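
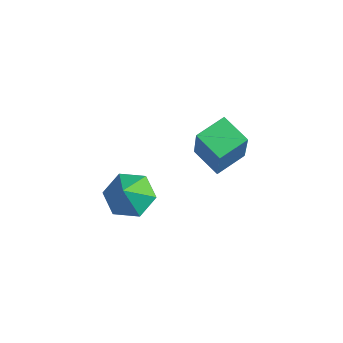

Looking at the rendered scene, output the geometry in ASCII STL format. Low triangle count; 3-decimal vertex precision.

solid 
facet normal -0.363 0.462 -0.809
outer loop
vertex -2.124 -1.582 -4.055
vertex -2.87 -2.261 -4.108
vertex -2.994 -1.416 -3.57
endloop
endfacet
facet normal 0.494 0.488 0.719
outer loop
vertex -2.124 -1.582 -4.055
vertex -2.994 -1.416 -3.57
vertex -2.37 -2.899 -2.992
endloop
endfacet
facet normal -0.362 0.462 -0.809
outer loop
vertex -2.994 -1.416 -3.57
vertex -2.87 -2.261 -4.108
vertex -3.74 -2.094 -3.623
endloop
endfacet
facet normal -0.285 0.241 0.928
outer loop
vertex -2.994 -1.416 -3.57
vertex -3.74 -2.094 -3.623
vertex -2.37 -2.899 -2.992
endloop
endfacet
facet normal -0.362 0.462 -0.809
outer loop
vertex -3.74 -2.094 -3.623
vertex -2.87 -2.261 -4.108
vertex -3.616 -2.94 -4.162
endloop
endfacet
facet normal -0.586 -0.495 0.642
outer loop
vertex -3.74 -2.094 -3.623
vertex -3.616 -2.94 -4.162
vertex -2.37 -2.899 -2.992
endloop
endfacet
facet normal -0.363 0.463 -0.809
outer loop
vertex -3.616 -2.94 -4.162
vertex -2.87 -2.261 -4.108
vertex -2.746 -3.106 -4.647
endloop
endfacet
facet normal -0.106 -0.983 0.147
outer loop
vertex -3.616 -2.94 -4.162
vertex -2.746 -3.106 -4.647
vertex -2.37 -2.899 -2.992
endloop
endfacet
facet normal -0.362 0.463 -0.809
outer loop
vertex -2.746 -3.106 -4.647
vertex -2.87 -2.261 -4.108
vertex -2.0 -2.428 -4.593
endloop
endfacet
facet normal 0.674 -0.736 -0.061
outer loop
vertex -2.746 -3.106 -4.647
vertex -2.0 -2.428 -4.593
vertex -2.37 -2.899 -2.992
endloop
endfacet
facet normal -0.363 0.462 -0.810
outer loop
vertex -2.0 -2.428 -4.593
vertex -2.87 -2.261 -4.108
vertex -2.124 -1.582 -4.055
endloop
endfacet
facet normal 0.974 -0.000 0.225
outer loop
vertex -2.0 -2.428 -4.593
vertex -2.124 -1.582 -4.055
vertex -2.37 -2.899 -2.992
endloop
endfacet
facet normal -0.933 -0.095 0.348
outer loop
vertex -3.333 1.168 -2.91
vertex -3.337 2.502 -2.558
vertex -4.122 1.688 -4.886
endloop
endfacet
facet normal 0.003 -0.967 -0.256
outer loop
vertex -2.843 1.818 -5.362
vertex -3.333 1.168 -2.91
vertex -4.122 1.688 -4.886
endloop
endfacet
facet normal -0.933 -0.094 0.347
outer loop
vertex -4.122 1.688 -4.886
vertex -3.337 2.502 -2.558
vertex -4.125 3.022 -4.533
endloop
endfacet
facet normal -0.360 0.238 -0.902
outer loop
vertex -4.125 3.022 -4.533
vertex -2.843 1.818 -5.362
vertex -4.122 1.688 -4.886
endloop
endfacet
facet normal 0.360 -0.237 0.902
outer loop
vertex -3.333 1.168 -2.91
vertex -2.058 2.632 -3.034
vertex -3.337 2.502 -2.558
endloop
endfacet
facet normal 0.003 -0.967 -0.256
outer loop
vertex -2.055 1.298 -3.387
vertex -3.333 1.168 -2.91
vertex -2.843 1.818 -5.362
endloop
endfacet
facet normal 0.361 -0.238 0.902
outer loop
vertex -2.055 1.298 -3.387
vertex -2.058 2.632 -3.034
vertex -3.333 1.168 -2.91
endloop
endfacet
facet normal -0.003 0.967 0.256
outer loop
vertex -3.337 2.502 -2.558
vertex -2.058 2.632 -3.034
vertex -4.125 3.022 -4.533
endloop
endfacet
facet normal -0.361 0.237 -0.902
outer loop
vertex -2.847 3.152 -5.01
vertex -2.843 1.818 -5.362
vertex -4.125 3.022 -4.533
endloop
endfacet
facet normal -0.003 0.967 0.256
outer loop
vertex -4.125 3.022 -4.533
vertex -2.058 2.632 -3.034
vertex -2.847 3.152 -5.01
endloop
endfacet
facet normal 0.933 0.094 -0.347
outer loop
vertex -2.847 3.152 -5.01
vertex -2.055 1.298 -3.387
vertex -2.843 1.818 -5.362
endloop
endfacet
facet normal 0.933 0.094 -0.348
outer loop
vertex -2.058 2.632 -3.034
vertex -2.055 1.298 -3.387
vertex -2.847 3.152 -5.01
endloop
endfacet

endsolid


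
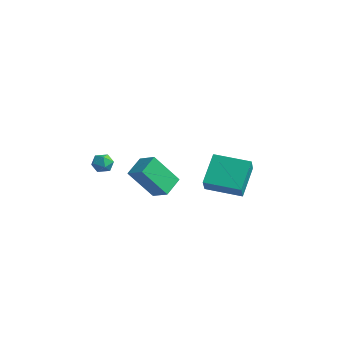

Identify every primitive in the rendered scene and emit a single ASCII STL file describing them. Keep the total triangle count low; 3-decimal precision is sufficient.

solid 
facet normal -0.980 -0.111 0.166
outer loop
vertex -3.48 -3.207 2.692
vertex -3.436 -3.837 2.532
vertex -3.352 -3.651 3.151
endloop
endfacet
facet normal -0.708 0.399 0.583
outer loop
vertex -3.48 -3.207 2.692
vertex -3.352 -3.651 3.151
vertex -3.033 -3.083 3.15
endloop
endfacet
facet normal -0.415 0.895 0.163
outer loop
vertex -3.48 -3.207 2.692
vertex -3.033 -3.083 3.15
vertex -2.919 -2.917 2.53
endloop
endfacet
facet normal -0.506 0.692 -0.514
outer loop
vertex -3.48 -3.207 2.692
vertex -2.919 -2.917 2.53
vertex -3.168 -3.383 2.148
endloop
endfacet
facet normal -0.855 0.071 -0.513
outer loop
vertex -3.48 -3.207 2.692
vertex -3.168 -3.383 2.148
vertex -3.436 -3.837 2.532
endloop
endfacet
facet normal -0.187 0.107 0.977
outer loop
vertex -3.033 -3.083 3.15
vertex -3.352 -3.651 3.151
vertex -2.712 -3.637 3.272
endloop
endfacet
facet normal -0.628 -0.717 0.301
outer loop
vertex -3.352 -3.651 3.151
vertex -3.436 -3.837 2.532
vertex -2.961 -4.103 2.89
endloop
endfacet
facet normal -0.427 -0.423 -0.799
outer loop
vertex -3.436 -3.837 2.532
vertex -3.168 -3.383 2.148
vertex -2.847 -3.937 2.27
endloop
endfacet
facet normal 0.139 0.582 -0.801
outer loop
vertex -3.168 -3.383 2.148
vertex -2.919 -2.917 2.53
vertex -2.528 -3.369 2.269
endloop
endfacet
facet normal 0.287 0.911 0.297
outer loop
vertex -2.919 -2.917 2.53
vertex -3.033 -3.083 3.15
vertex -2.444 -3.183 2.888
endloop
endfacet
facet normal 0.506 -0.692 0.514
outer loop
vertex -2.4 -3.813 2.728
vertex -2.712 -3.637 3.272
vertex -2.961 -4.103 2.89
endloop
endfacet
facet normal 0.415 -0.895 -0.163
outer loop
vertex -2.4 -3.813 2.728
vertex -2.961 -4.103 2.89
vertex -2.847 -3.937 2.27
endloop
endfacet
facet normal 0.708 -0.399 -0.583
outer loop
vertex -2.4 -3.813 2.728
vertex -2.847 -3.937 2.27
vertex -2.528 -3.369 2.269
endloop
endfacet
facet normal 0.980 0.111 -0.166
outer loop
vertex -2.4 -3.813 2.728
vertex -2.528 -3.369 2.269
vertex -2.444 -3.183 2.888
endloop
endfacet
facet normal 0.855 -0.071 0.513
outer loop
vertex -2.4 -3.813 2.728
vertex -2.444 -3.183 2.888
vertex -2.712 -3.637 3.272
endloop
endfacet
facet normal -0.139 -0.582 0.801
outer loop
vertex -2.961 -4.103 2.89
vertex -2.712 -3.637 3.272
vertex -3.352 -3.651 3.151
endloop
endfacet
facet normal -0.287 -0.911 -0.297
outer loop
vertex -2.847 -3.937 2.27
vertex -2.961 -4.103 2.89
vertex -3.436 -3.837 2.532
endloop
endfacet
facet normal 0.187 -0.107 -0.977
outer loop
vertex -2.528 -3.369 2.269
vertex -2.847 -3.937 2.27
vertex -3.168 -3.383 2.148
endloop
endfacet
facet normal 0.628 0.717 -0.301
outer loop
vertex -2.444 -3.183 2.888
vertex -2.528 -3.369 2.269
vertex -2.919 -2.917 2.53
endloop
endfacet
facet normal 0.427 0.423 0.799
outer loop
vertex -2.712 -3.637 3.272
vertex -2.444 -3.183 2.888
vertex -3.033 -3.083 3.15
endloop
endfacet
facet normal -0.831 -0.540 0.135
outer loop
vertex -0.462 1.821 2.487
vertex -1.069 2.517 1.53
vertex 0.174 0.502 1.125
endloop
endfacet
facet normal 0.457 -0.523 0.720
outer loop
vertex 1.869 1.603 0.85
vertex -0.462 1.821 2.487
vertex 0.174 0.502 1.125
endloop
endfacet
facet normal -0.831 -0.540 0.135
outer loop
vertex 0.174 0.502 1.125
vertex -1.069 2.517 1.53
vertex -0.433 1.198 0.168
endloop
endfacet
facet normal 0.318 -0.659 -0.681
outer loop
vertex -0.433 1.198 0.168
vertex 1.869 1.603 0.85
vertex 0.174 0.502 1.125
endloop
endfacet
facet normal -0.318 0.659 0.681
outer loop
vertex -0.462 1.821 2.487
vertex 0.626 3.618 1.255
vertex -1.069 2.517 1.53
endloop
endfacet
facet normal 0.457 -0.523 0.720
outer loop
vertex 1.233 2.922 2.212
vertex -0.462 1.821 2.487
vertex 1.869 1.603 0.85
endloop
endfacet
facet normal -0.318 0.659 0.681
outer loop
vertex 1.233 2.922 2.212
vertex 0.626 3.618 1.255
vertex -0.462 1.821 2.487
endloop
endfacet
facet normal -0.457 0.523 -0.720
outer loop
vertex -1.069 2.517 1.53
vertex 0.626 3.618 1.255
vertex -0.433 1.198 0.168
endloop
endfacet
facet normal 0.318 -0.659 -0.681
outer loop
vertex 1.262 2.299 -0.107
vertex 1.869 1.603 0.85
vertex -0.433 1.198 0.168
endloop
endfacet
facet normal -0.457 0.523 -0.720
outer loop
vertex -0.433 1.198 0.168
vertex 0.626 3.618 1.255
vertex 1.262 2.299 -0.107
endloop
endfacet
facet normal 0.831 0.540 -0.135
outer loop
vertex 1.262 2.299 -0.107
vertex 1.233 2.922 2.212
vertex 1.869 1.603 0.85
endloop
endfacet
facet normal 0.831 0.540 -0.135
outer loop
vertex 0.626 3.618 1.255
vertex 1.233 2.922 2.212
vertex 1.262 2.299 -0.107
endloop
endfacet
facet normal -0.341 -0.495 0.799
outer loop
vertex 1.58 -4.805 4.262
vertex 1.256 -3.722 4.794
vertex 0.605 -4.873 3.804
endloop
endfacet
facet normal 0.260 -0.867 -0.426
outer loop
vertex 1.304 -3.858 2.166
vertex 1.58 -4.805 4.262
vertex 0.605 -4.873 3.804
endloop
endfacet
facet normal -0.341 -0.495 0.799
outer loop
vertex 0.605 -4.873 3.804
vertex 1.256 -3.722 4.794
vertex 0.28 -3.789 4.336
endloop
endfacet
facet normal -0.903 -0.063 -0.424
outer loop
vertex 0.28 -3.789 4.336
vertex 1.304 -3.858 2.166
vertex 0.605 -4.873 3.804
endloop
endfacet
facet normal 0.904 0.062 0.424
outer loop
vertex 1.58 -4.805 4.262
vertex 1.955 -2.707 3.156
vertex 1.256 -3.722 4.794
endloop
endfacet
facet normal 0.259 -0.867 -0.426
outer loop
vertex 2.28 -3.791 2.624
vertex 1.58 -4.805 4.262
vertex 1.304 -3.858 2.166
endloop
endfacet
facet normal 0.903 0.062 0.425
outer loop
vertex 2.28 -3.791 2.624
vertex 1.955 -2.707 3.156
vertex 1.58 -4.805 4.262
endloop
endfacet
facet normal -0.260 0.867 0.426
outer loop
vertex 1.256 -3.722 4.794
vertex 1.955 -2.707 3.156
vertex 0.28 -3.789 4.336
endloop
endfacet
facet normal -0.903 -0.062 -0.424
outer loop
vertex 0.98 -2.775 2.698
vertex 1.304 -3.858 2.166
vertex 0.28 -3.789 4.336
endloop
endfacet
facet normal -0.260 0.867 0.425
outer loop
vertex 0.28 -3.789 4.336
vertex 1.955 -2.707 3.156
vertex 0.98 -2.775 2.698
endloop
endfacet
facet normal 0.341 0.495 -0.799
outer loop
vertex 0.98 -2.775 2.698
vertex 2.28 -3.791 2.624
vertex 1.304 -3.858 2.166
endloop
endfacet
facet normal 0.341 0.495 -0.799
outer loop
vertex 1.955 -2.707 3.156
vertex 2.28 -3.791 2.624
vertex 0.98 -2.775 2.698
endloop
endfacet

endsolid


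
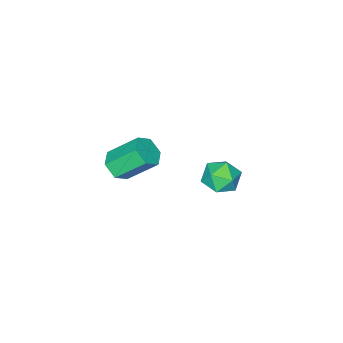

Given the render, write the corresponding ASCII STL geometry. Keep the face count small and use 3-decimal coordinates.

solid 
facet normal 0.430 -0.591 -0.682
outer loop
vertex 4.131 3.835 1.534
vertex 3.472 3.3 1.582
vertex 3.461 3.939 1.021
endloop
endfacet
facet normal 0.440 0.797 -0.413
outer loop
vertex 4.131 3.835 1.534
vertex 3.461 3.939 1.021
vertex 3.288 4.994 2.871
endloop
endfacet
facet normal 0.441 0.797 -0.413
outer loop
vertex 3.288 4.994 2.871
vertex 3.461 3.939 1.021
vertex 2.618 5.099 2.358
endloop
endfacet
facet normal -0.430 0.591 0.682
outer loop
vertex 3.288 4.994 2.871
vertex 2.618 5.099 2.358
vertex 2.628 4.46 2.918
endloop
endfacet
facet normal 0.430 -0.592 -0.682
outer loop
vertex 3.461 3.939 1.021
vertex 3.472 3.3 1.582
vertex 2.802 3.405 1.069
endloop
endfacet
facet normal -0.462 0.505 -0.729
outer loop
vertex 3.461 3.939 1.021
vertex 2.802 3.405 1.069
vertex 2.618 5.099 2.358
endloop
endfacet
facet normal -0.462 0.505 -0.729
outer loop
vertex 2.618 5.099 2.358
vertex 2.802 3.405 1.069
vertex 1.959 4.564 2.405
endloop
endfacet
facet normal -0.431 0.591 0.682
outer loop
vertex 2.618 5.099 2.358
vertex 1.959 4.564 2.405
vertex 2.628 4.46 2.918
endloop
endfacet
facet normal 0.430 -0.591 -0.682
outer loop
vertex 2.802 3.405 1.069
vertex 3.472 3.3 1.582
vertex 2.812 2.766 1.629
endloop
endfacet
facet normal -0.903 -0.292 -0.317
outer loop
vertex 2.802 3.405 1.069
vertex 2.812 2.766 1.629
vertex 1.959 4.564 2.405
endloop
endfacet
facet normal -0.903 -0.292 -0.316
outer loop
vertex 1.959 4.564 2.405
vertex 2.812 2.766 1.629
vertex 1.969 3.925 2.966
endloop
endfacet
facet normal -0.431 0.592 0.682
outer loop
vertex 1.959 4.564 2.405
vertex 1.969 3.925 2.966
vertex 2.628 4.46 2.918
endloop
endfacet
facet normal 0.430 -0.591 -0.682
outer loop
vertex 2.812 2.766 1.629
vertex 3.472 3.3 1.582
vertex 3.482 2.661 2.142
endloop
endfacet
facet normal -0.441 -0.797 0.413
outer loop
vertex 2.812 2.766 1.629
vertex 3.482 2.661 2.142
vertex 1.969 3.925 2.966
endloop
endfacet
facet normal -0.440 -0.797 0.414
outer loop
vertex 1.969 3.925 2.966
vertex 3.482 2.661 2.142
vertex 2.639 3.821 3.479
endloop
endfacet
facet normal -0.430 0.591 0.682
outer loop
vertex 1.969 3.925 2.966
vertex 2.639 3.821 3.479
vertex 2.628 4.46 2.918
endloop
endfacet
facet normal 0.431 -0.591 -0.682
outer loop
vertex 3.482 2.661 2.142
vertex 3.472 3.3 1.582
vertex 4.141 3.196 2.095
endloop
endfacet
facet normal 0.462 -0.505 0.729
outer loop
vertex 3.482 2.661 2.142
vertex 4.141 3.196 2.095
vertex 2.639 3.821 3.479
endloop
endfacet
facet normal 0.462 -0.505 0.729
outer loop
vertex 2.639 3.821 3.479
vertex 4.141 3.196 2.095
vertex 3.298 4.355 3.431
endloop
endfacet
facet normal -0.430 0.592 0.682
outer loop
vertex 2.639 3.821 3.479
vertex 3.298 4.355 3.431
vertex 2.628 4.46 2.918
endloop
endfacet
facet normal 0.431 -0.592 -0.682
outer loop
vertex 4.141 3.196 2.095
vertex 3.472 3.3 1.582
vertex 4.131 3.835 1.534
endloop
endfacet
facet normal 0.903 0.292 0.316
outer loop
vertex 4.141 3.196 2.095
vertex 4.131 3.835 1.534
vertex 3.298 4.355 3.431
endloop
endfacet
facet normal 0.903 0.291 0.316
outer loop
vertex 3.298 4.355 3.431
vertex 4.131 3.835 1.534
vertex 3.288 4.994 2.871
endloop
endfacet
facet normal -0.430 0.591 0.682
outer loop
vertex 3.298 4.355 3.431
vertex 3.288 4.994 2.871
vertex 2.628 4.46 2.918
endloop
endfacet
facet normal 0.240 0.397 0.886
outer loop
vertex -2.563 4.878 -2.911
vertex -3.03 4.04 -2.409
vertex -1.98 3.997 -2.674
endloop
endfacet
facet normal 0.717 0.579 0.388
outer loop
vertex -2.563 4.878 -2.911
vertex -1.98 3.997 -2.674
vertex -1.856 4.486 -3.632
endloop
endfacet
facet normal 0.371 0.919 -0.135
outer loop
vertex -2.563 4.878 -2.911
vertex -1.856 4.486 -3.632
vertex -2.829 4.831 -3.96
endloop
endfacet
facet normal -0.320 0.947 0.039
outer loop
vertex -2.563 4.878 -2.911
vertex -2.829 4.831 -3.96
vertex -3.554 4.555 -3.205
endloop
endfacet
facet normal -0.402 0.625 0.669
outer loop
vertex -2.563 4.878 -2.911
vertex -3.554 4.555 -3.205
vertex -3.03 4.04 -2.409
endloop
endfacet
facet normal 0.993 -0.021 0.118
outer loop
vertex -1.856 4.486 -3.632
vertex -1.98 3.997 -2.674
vertex -1.886 3.405 -3.575
endloop
endfacet
facet normal 0.220 -0.315 0.923
outer loop
vertex -1.98 3.997 -2.674
vertex -3.03 4.04 -2.409
vertex -2.611 3.129 -2.82
endloop
endfacet
facet normal -0.818 0.053 0.573
outer loop
vertex -3.03 4.04 -2.409
vertex -3.554 4.555 -3.205
vertex -3.584 3.474 -3.148
endloop
endfacet
facet normal -0.685 0.574 -0.448
outer loop
vertex -3.554 4.555 -3.205
vertex -2.829 4.831 -3.96
vertex -3.46 3.963 -4.106
endloop
endfacet
facet normal 0.433 0.529 -0.730
outer loop
vertex -2.829 4.831 -3.96
vertex -1.856 4.486 -3.632
vertex -2.41 3.92 -4.371
endloop
endfacet
facet normal 0.320 -0.947 -0.039
outer loop
vertex -2.877 3.082 -3.869
vertex -1.886 3.405 -3.575
vertex -2.611 3.129 -2.82
endloop
endfacet
facet normal -0.371 -0.919 0.135
outer loop
vertex -2.877 3.082 -3.869
vertex -2.611 3.129 -2.82
vertex -3.584 3.474 -3.148
endloop
endfacet
facet normal -0.717 -0.579 -0.388
outer loop
vertex -2.877 3.082 -3.869
vertex -3.584 3.474 -3.148
vertex -3.46 3.963 -4.106
endloop
endfacet
facet normal -0.240 -0.397 -0.886
outer loop
vertex -2.877 3.082 -3.869
vertex -3.46 3.963 -4.106
vertex -2.41 3.92 -4.371
endloop
endfacet
facet normal 0.402 -0.625 -0.669
outer loop
vertex -2.877 3.082 -3.869
vertex -2.41 3.92 -4.371
vertex -1.886 3.405 -3.575
endloop
endfacet
facet normal 0.685 -0.574 0.448
outer loop
vertex -2.611 3.129 -2.82
vertex -1.886 3.405 -3.575
vertex -1.98 3.997 -2.674
endloop
endfacet
facet normal -0.433 -0.529 0.730
outer loop
vertex -3.584 3.474 -3.148
vertex -2.611 3.129 -2.82
vertex -3.03 4.04 -2.409
endloop
endfacet
facet normal -0.993 0.021 -0.118
outer loop
vertex -3.46 3.963 -4.106
vertex -3.584 3.474 -3.148
vertex -3.554 4.555 -3.205
endloop
endfacet
facet normal -0.220 0.315 -0.923
outer loop
vertex -2.41 3.92 -4.371
vertex -3.46 3.963 -4.106
vertex -2.829 4.831 -3.96
endloop
endfacet
facet normal 0.818 -0.053 -0.573
outer loop
vertex -1.886 3.405 -3.575
vertex -2.41 3.92 -4.371
vertex -1.856 4.486 -3.632
endloop
endfacet

endsolid


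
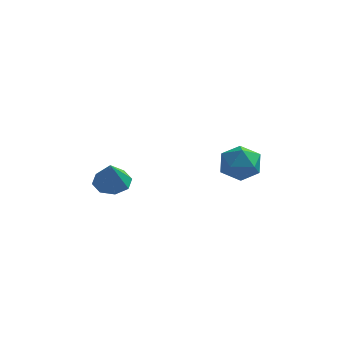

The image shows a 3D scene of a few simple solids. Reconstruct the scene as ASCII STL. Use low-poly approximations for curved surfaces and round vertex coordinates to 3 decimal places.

solid 
facet normal -0.060 0.407 -0.912
outer loop
vertex -1.721 2.325 -4.57
vertex -2.682 1.966 -4.667
vertex -2.262 2.835 -4.307
endloop
endfacet
facet normal 0.665 0.372 0.647
outer loop
vertex -1.721 2.325 -4.57
vertex -2.262 2.835 -4.307
vertex -2.578 1.254 -3.073
endloop
endfacet
facet normal -0.060 0.407 -0.912
outer loop
vertex -2.262 2.835 -4.307
vertex -2.682 1.966 -4.667
vertex -3.048 2.836 -4.255
endloop
endfacet
facet normal 0.053 0.608 0.792
outer loop
vertex -2.262 2.835 -4.307
vertex -3.048 2.836 -4.255
vertex -2.578 1.254 -3.073
endloop
endfacet
facet normal -0.059 0.407 -0.912
outer loop
vertex -3.048 2.836 -4.255
vertex -2.682 1.966 -4.667
vertex -3.62 2.328 -4.445
endloop
endfacet
facet normal -0.574 0.374 0.729
outer loop
vertex -3.048 2.836 -4.255
vertex -3.62 2.328 -4.445
vertex -2.578 1.254 -3.073
endloop
endfacet
facet normal -0.059 0.407 -0.912
outer loop
vertex -3.62 2.328 -4.445
vertex -2.682 1.966 -4.667
vertex -3.643 1.608 -4.765
endloop
endfacet
facet normal -0.848 -0.192 0.494
outer loop
vertex -3.62 2.328 -4.445
vertex -3.643 1.608 -4.765
vertex -2.578 1.254 -3.073
endloop
endfacet
facet normal -0.059 0.407 -0.911
outer loop
vertex -3.643 1.608 -4.765
vertex -2.682 1.966 -4.667
vertex -3.102 1.098 -5.028
endloop
endfacet
facet normal -0.609 -0.761 0.224
outer loop
vertex -3.643 1.608 -4.765
vertex -3.102 1.098 -5.028
vertex -2.578 1.254 -3.073
endloop
endfacet
facet normal -0.060 0.408 -0.911
outer loop
vertex -3.102 1.098 -5.028
vertex -2.682 1.966 -4.667
vertex -2.315 1.097 -5.08
endloop
endfacet
facet normal 0.004 -0.997 0.078
outer loop
vertex -3.102 1.098 -5.028
vertex -2.315 1.097 -5.08
vertex -2.578 1.254 -3.073
endloop
endfacet
facet normal -0.060 0.408 -0.911
outer loop
vertex -2.315 1.097 -5.08
vertex -2.682 1.966 -4.667
vertex -1.743 1.605 -4.89
endloop
endfacet
facet normal 0.630 -0.763 0.142
outer loop
vertex -2.315 1.097 -5.08
vertex -1.743 1.605 -4.89
vertex -2.578 1.254 -3.073
endloop
endfacet
facet normal -0.060 0.407 -0.911
outer loop
vertex -1.743 1.605 -4.89
vertex -2.682 1.966 -4.667
vertex -1.721 2.325 -4.57
endloop
endfacet
facet normal 0.905 -0.196 0.378
outer loop
vertex -1.743 1.605 -4.89
vertex -1.721 2.325 -4.57
vertex -2.578 1.254 -3.073
endloop
endfacet
facet normal -0.423 -0.524 0.739
outer loop
vertex 2.902 2.23 -2.118
vertex 3.523 1.25 -2.458
vertex 3.995 2.013 -1.647
endloop
endfacet
facet normal -0.363 0.165 0.917
outer loop
vertex 2.902 2.23 -2.118
vertex 3.995 2.013 -1.647
vertex 3.688 3.137 -1.97
endloop
endfacet
facet normal -0.715 0.550 0.431
outer loop
vertex 2.902 2.23 -2.118
vertex 3.688 3.137 -1.97
vertex 3.027 3.069 -2.98
endloop
endfacet
facet normal -0.994 0.099 -0.048
outer loop
vertex 2.902 2.23 -2.118
vertex 3.027 3.069 -2.98
vertex 2.925 1.902 -3.282
endloop
endfacet
facet normal -0.813 -0.565 0.143
outer loop
vertex 2.902 2.23 -2.118
vertex 2.925 1.902 -3.282
vertex 3.523 1.25 -2.458
endloop
endfacet
facet normal 0.327 0.342 0.881
outer loop
vertex 3.688 3.137 -1.97
vertex 3.995 2.013 -1.647
vertex 4.795 2.718 -2.218
endloop
endfacet
facet normal 0.230 -0.772 0.592
outer loop
vertex 3.995 2.013 -1.647
vertex 3.523 1.25 -2.458
vertex 4.693 1.551 -2.52
endloop
endfacet
facet normal -0.400 -0.837 -0.372
outer loop
vertex 3.523 1.25 -2.458
vertex 2.925 1.902 -3.282
vertex 4.032 1.483 -3.53
endloop
endfacet
facet normal -0.694 0.237 -0.680
outer loop
vertex 2.925 1.902 -3.282
vertex 3.027 3.069 -2.98
vertex 3.725 2.607 -3.853
endloop
endfacet
facet normal -0.243 0.965 0.094
outer loop
vertex 3.027 3.069 -2.98
vertex 3.688 3.137 -1.97
vertex 4.197 3.37 -3.042
endloop
endfacet
facet normal 0.994 -0.099 0.048
outer loop
vertex 4.818 2.39 -3.382
vertex 4.795 2.718 -2.218
vertex 4.693 1.551 -2.52
endloop
endfacet
facet normal 0.715 -0.550 -0.431
outer loop
vertex 4.818 2.39 -3.382
vertex 4.693 1.551 -2.52
vertex 4.032 1.483 -3.53
endloop
endfacet
facet normal 0.363 -0.165 -0.917
outer loop
vertex 4.818 2.39 -3.382
vertex 4.032 1.483 -3.53
vertex 3.725 2.607 -3.853
endloop
endfacet
facet normal 0.423 0.524 -0.739
outer loop
vertex 4.818 2.39 -3.382
vertex 3.725 2.607 -3.853
vertex 4.197 3.37 -3.042
endloop
endfacet
facet normal 0.813 0.565 -0.143
outer loop
vertex 4.818 2.39 -3.382
vertex 4.197 3.37 -3.042
vertex 4.795 2.718 -2.218
endloop
endfacet
facet normal 0.694 -0.237 0.680
outer loop
vertex 4.693 1.551 -2.52
vertex 4.795 2.718 -2.218
vertex 3.995 2.013 -1.647
endloop
endfacet
facet normal 0.243 -0.965 -0.094
outer loop
vertex 4.032 1.483 -3.53
vertex 4.693 1.551 -2.52
vertex 3.523 1.25 -2.458
endloop
endfacet
facet normal -0.327 -0.342 -0.881
outer loop
vertex 3.725 2.607 -3.853
vertex 4.032 1.483 -3.53
vertex 2.925 1.902 -3.282
endloop
endfacet
facet normal -0.230 0.772 -0.592
outer loop
vertex 4.197 3.37 -3.042
vertex 3.725 2.607 -3.853
vertex 3.027 3.069 -2.98
endloop
endfacet
facet normal 0.400 0.837 0.372
outer loop
vertex 4.795 2.718 -2.218
vertex 4.197 3.37 -3.042
vertex 3.688 3.137 -1.97
endloop
endfacet

endsolid


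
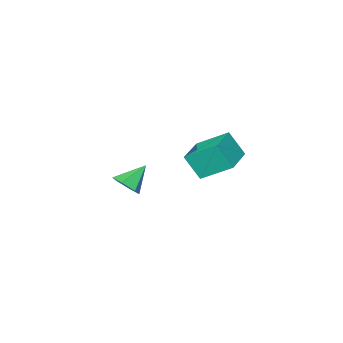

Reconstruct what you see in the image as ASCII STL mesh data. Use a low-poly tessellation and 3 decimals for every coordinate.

solid 
facet normal 0.725 -0.090 -0.682
outer loop
vertex 4.677 0.863 3.307
vertex 4.361 1.218 2.924
vertex 4.758 1.467 3.313
endloop
endfacet
facet normal 0.314 -0.052 0.948
outer loop
vertex 4.677 0.863 3.307
vertex 4.758 1.467 3.313
vertex 3.519 1.322 3.716
endloop
endfacet
facet normal 0.725 -0.089 -0.683
outer loop
vertex 4.758 1.467 3.313
vertex 4.361 1.218 2.924
vertex 4.442 1.822 2.931
endloop
endfacet
facet normal 0.113 0.773 0.625
outer loop
vertex 4.758 1.467 3.313
vertex 4.442 1.822 2.931
vertex 3.519 1.322 3.716
endloop
endfacet
facet normal 0.725 -0.089 -0.683
outer loop
vertex 4.442 1.822 2.931
vertex 4.361 1.218 2.924
vertex 4.044 1.572 2.541
endloop
endfacet
facet normal -0.503 0.864 -0.041
outer loop
vertex 4.442 1.822 2.931
vertex 4.044 1.572 2.541
vertex 3.519 1.322 3.716
endloop
endfacet
facet normal 0.725 -0.090 -0.683
outer loop
vertex 4.044 1.572 2.541
vertex 4.361 1.218 2.924
vertex 3.963 0.968 2.535
endloop
endfacet
facet normal -0.915 0.127 -0.382
outer loop
vertex 4.044 1.572 2.541
vertex 3.963 0.968 2.535
vertex 3.519 1.322 3.716
endloop
endfacet
facet normal 0.725 -0.090 -0.683
outer loop
vertex 3.963 0.968 2.535
vertex 4.361 1.218 2.924
vertex 4.279 0.613 2.917
endloop
endfacet
facet normal -0.713 -0.698 -0.059
outer loop
vertex 3.963 0.968 2.535
vertex 4.279 0.613 2.917
vertex 3.519 1.322 3.716
endloop
endfacet
facet normal 0.725 -0.090 -0.682
outer loop
vertex 4.279 0.613 2.917
vertex 4.361 1.218 2.924
vertex 4.677 0.863 3.307
endloop
endfacet
facet normal -0.099 -0.789 0.606
outer loop
vertex 4.279 0.613 2.917
vertex 4.677 0.863 3.307
vertex 3.519 1.322 3.716
endloop
endfacet
facet normal -0.273 0.446 -0.853
outer loop
vertex -1.338 1.277 2.773
vertex -0.003 2.084 2.768
vertex -0.687 0.196 2.0
endloop
endfacet
facet normal -0.856 -0.517 0.003
outer loop
vertex -0.357 -0.344 3.032
vertex -1.338 1.277 2.773
vertex -0.687 0.196 2.0
endloop
endfacet
facet normal -0.273 0.446 -0.853
outer loop
vertex -0.687 0.196 2.0
vertex -0.003 2.084 2.768
vertex 0.648 1.003 1.995
endloop
endfacet
facet normal 0.440 -0.730 -0.523
outer loop
vertex 0.648 1.003 1.995
vertex -0.357 -0.344 3.032
vertex -0.687 0.196 2.0
endloop
endfacet
facet normal -0.440 0.730 0.523
outer loop
vertex -1.338 1.277 2.773
vertex 0.327 1.544 3.8
vertex -0.003 2.084 2.768
endloop
endfacet
facet normal -0.856 -0.517 0.003
outer loop
vertex -1.008 0.737 3.805
vertex -1.338 1.277 2.773
vertex -0.357 -0.344 3.032
endloop
endfacet
facet normal -0.440 0.730 0.523
outer loop
vertex -1.008 0.737 3.805
vertex 0.327 1.544 3.8
vertex -1.338 1.277 2.773
endloop
endfacet
facet normal 0.856 0.517 -0.003
outer loop
vertex -0.003 2.084 2.768
vertex 0.327 1.544 3.8
vertex 0.648 1.003 1.995
endloop
endfacet
facet normal 0.440 -0.730 -0.523
outer loop
vertex 0.978 0.463 3.027
vertex -0.357 -0.344 3.032
vertex 0.648 1.003 1.995
endloop
endfacet
facet normal 0.856 0.517 -0.003
outer loop
vertex 0.648 1.003 1.995
vertex 0.327 1.544 3.8
vertex 0.978 0.463 3.027
endloop
endfacet
facet normal 0.273 -0.446 0.853
outer loop
vertex 0.978 0.463 3.027
vertex -1.008 0.737 3.805
vertex -0.357 -0.344 3.032
endloop
endfacet
facet normal 0.273 -0.446 0.853
outer loop
vertex 0.327 1.544 3.8
vertex -1.008 0.737 3.805
vertex 0.978 0.463 3.027
endloop
endfacet

endsolid


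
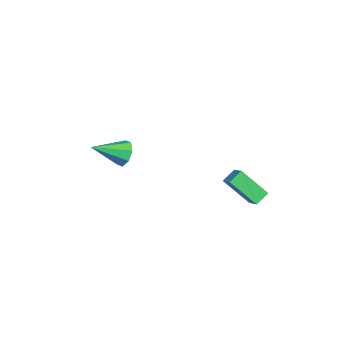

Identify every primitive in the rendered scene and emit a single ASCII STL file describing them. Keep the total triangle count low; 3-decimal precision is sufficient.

solid 
facet normal -0.219 0.871 -0.440
outer loop
vertex -2.839 -1.621 -2.585
vertex -3.376 -2.027 -3.121
vertex -3.453 -1.656 -2.348
endloop
endfacet
facet normal 0.351 0.126 0.928
outer loop
vertex -2.839 -1.621 -2.585
vertex -3.453 -1.656 -2.348
vertex -2.944 -3.733 -2.259
endloop
endfacet
facet normal -0.221 0.871 -0.440
outer loop
vertex -3.453 -1.656 -2.348
vertex -3.376 -2.027 -3.121
vertex -4.021 -1.909 -2.564
endloop
endfacet
facet normal -0.338 -0.043 0.940
outer loop
vertex -3.453 -1.656 -2.348
vertex -4.021 -1.909 -2.564
vertex -2.944 -3.733 -2.259
endloop
endfacet
facet normal -0.220 0.871 -0.439
outer loop
vertex -4.021 -1.909 -2.564
vertex -3.376 -2.027 -3.121
vertex -4.211 -2.23 -3.106
endloop
endfacet
facet normal -0.781 -0.378 0.498
outer loop
vertex -4.021 -1.909 -2.564
vertex -4.211 -2.23 -3.106
vertex -2.944 -3.733 -2.259
endloop
endfacet
facet normal -0.220 0.871 -0.439
outer loop
vertex -4.211 -2.23 -3.106
vertex -3.376 -2.027 -3.121
vertex -3.912 -2.432 -3.657
endloop
endfacet
facet normal -0.717 -0.683 -0.139
outer loop
vertex -4.211 -2.23 -3.106
vertex -3.912 -2.432 -3.657
vertex -2.944 -3.733 -2.259
endloop
endfacet
facet normal -0.219 0.871 -0.440
outer loop
vertex -3.912 -2.432 -3.657
vertex -3.376 -2.027 -3.121
vertex -3.298 -2.397 -3.893
endloop
endfacet
facet normal -0.185 -0.780 -0.598
outer loop
vertex -3.912 -2.432 -3.657
vertex -3.298 -2.397 -3.893
vertex -2.944 -3.733 -2.259
endloop
endfacet
facet normal -0.221 0.871 -0.440
outer loop
vertex -3.298 -2.397 -3.893
vertex -3.376 -2.027 -3.121
vertex -2.73 -2.144 -3.677
endloop
endfacet
facet normal 0.504 -0.612 -0.609
outer loop
vertex -3.298 -2.397 -3.893
vertex -2.73 -2.144 -3.677
vertex -2.944 -3.733 -2.259
endloop
endfacet
facet normal -0.220 0.871 -0.439
outer loop
vertex -2.73 -2.144 -3.677
vertex -3.376 -2.027 -3.121
vertex -2.54 -1.823 -3.135
endloop
endfacet
facet normal 0.946 -0.277 -0.168
outer loop
vertex -2.73 -2.144 -3.677
vertex -2.54 -1.823 -3.135
vertex -2.944 -3.733 -2.259
endloop
endfacet
facet normal -0.220 0.871 -0.439
outer loop
vertex -2.54 -1.823 -3.135
vertex -3.376 -2.027 -3.121
vertex -2.839 -1.621 -2.585
endloop
endfacet
facet normal 0.883 0.029 0.469
outer loop
vertex -2.54 -1.823 -3.135
vertex -2.839 -1.621 -2.585
vertex -2.944 -3.733 -2.259
endloop
endfacet
facet normal -0.825 -0.328 -0.460
outer loop
vertex 2.7 3.06 -0.332
vertex 3.002 4.338 -1.787
vertex 3.178 2.459 -0.761
endloop
endfacet
facet normal -0.154 -0.652 0.742
outer loop
vertex 3.838 2.722 -0.393
vertex 2.7 3.06 -0.332
vertex 3.178 2.459 -0.761
endloop
endfacet
facet normal -0.825 -0.329 -0.460
outer loop
vertex 3.178 2.459 -0.761
vertex 3.002 4.338 -1.787
vertex 3.481 3.737 -2.216
endloop
endfacet
facet normal 0.544 -0.683 -0.487
outer loop
vertex 3.481 3.737 -2.216
vertex 3.838 2.722 -0.393
vertex 3.178 2.459 -0.761
endloop
endfacet
facet normal -0.544 0.683 0.487
outer loop
vertex 2.7 3.06 -0.332
vertex 3.662 4.601 -1.419
vertex 3.002 4.338 -1.787
endloop
endfacet
facet normal -0.154 -0.652 0.742
outer loop
vertex 3.359 3.323 0.036
vertex 2.7 3.06 -0.332
vertex 3.838 2.722 -0.393
endloop
endfacet
facet normal -0.544 0.683 0.487
outer loop
vertex 3.359 3.323 0.036
vertex 3.662 4.601 -1.419
vertex 2.7 3.06 -0.332
endloop
endfacet
facet normal 0.154 0.652 -0.742
outer loop
vertex 3.002 4.338 -1.787
vertex 3.662 4.601 -1.419
vertex 3.481 3.737 -2.216
endloop
endfacet
facet normal 0.544 -0.683 -0.487
outer loop
vertex 4.14 4.0 -1.848
vertex 3.838 2.722 -0.393
vertex 3.481 3.737 -2.216
endloop
endfacet
facet normal 0.154 0.652 -0.742
outer loop
vertex 3.481 3.737 -2.216
vertex 3.662 4.601 -1.419
vertex 4.14 4.0 -1.848
endloop
endfacet
facet normal 0.825 0.329 0.460
outer loop
vertex 4.14 4.0 -1.848
vertex 3.359 3.323 0.036
vertex 3.838 2.722 -0.393
endloop
endfacet
facet normal 0.825 0.328 0.460
outer loop
vertex 3.662 4.601 -1.419
vertex 3.359 3.323 0.036
vertex 4.14 4.0 -1.848
endloop
endfacet

endsolid


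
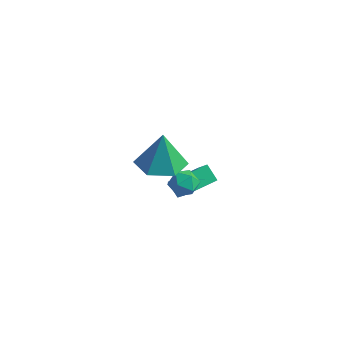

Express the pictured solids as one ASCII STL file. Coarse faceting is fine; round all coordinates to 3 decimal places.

solid 
facet normal -0.520 0.414 -0.747
outer loop
vertex 1.398 -0.068 -4.34
vertex 2.035 1.146 -4.11
vertex 1.975 -0.273 -4.855
endloop
endfacet
facet normal -0.458 -0.873 -0.165
outer loop
vertex 2.745 -0.886 -3.75
vertex 1.398 -0.068 -4.34
vertex 1.975 -0.273 -4.855
endloop
endfacet
facet normal -0.520 0.414 -0.747
outer loop
vertex 1.975 -0.273 -4.855
vertex 2.035 1.146 -4.11
vertex 2.611 0.941 -4.625
endloop
endfacet
facet normal 0.721 -0.256 -0.644
outer loop
vertex 2.611 0.941 -4.625
vertex 2.745 -0.886 -3.75
vertex 1.975 -0.273 -4.855
endloop
endfacet
facet normal -0.721 0.256 0.644
outer loop
vertex 1.398 -0.068 -4.34
vertex 2.805 0.533 -3.005
vertex 2.035 1.146 -4.11
endloop
endfacet
facet normal -0.458 -0.873 -0.165
outer loop
vertex 2.169 -0.681 -3.235
vertex 1.398 -0.068 -4.34
vertex 2.745 -0.886 -3.75
endloop
endfacet
facet normal -0.721 0.255 0.645
outer loop
vertex 2.169 -0.681 -3.235
vertex 2.805 0.533 -3.005
vertex 1.398 -0.068 -4.34
endloop
endfacet
facet normal 0.458 0.873 0.165
outer loop
vertex 2.035 1.146 -4.11
vertex 2.805 0.533 -3.005
vertex 2.611 0.941 -4.625
endloop
endfacet
facet normal 0.720 -0.256 -0.645
outer loop
vertex 3.382 0.328 -3.52
vertex 2.745 -0.886 -3.75
vertex 2.611 0.941 -4.625
endloop
endfacet
facet normal 0.458 0.874 0.165
outer loop
vertex 2.611 0.941 -4.625
vertex 2.805 0.533 -3.005
vertex 3.382 0.328 -3.52
endloop
endfacet
facet normal 0.520 -0.414 0.747
outer loop
vertex 3.382 0.328 -3.52
vertex 2.169 -0.681 -3.235
vertex 2.745 -0.886 -3.75
endloop
endfacet
facet normal 0.520 -0.414 0.747
outer loop
vertex 2.805 0.533 -3.005
vertex 2.169 -0.681 -3.235
vertex 3.382 0.328 -3.52
endloop
endfacet
facet normal 0.533 0.627 -0.568
outer loop
vertex 3.436 -1.594 -2.734
vertex 3.045 -1.103 -2.559
vertex 3.577 -1.237 -2.207
endloop
endfacet
facet normal 0.943 0.098 -0.319
outer loop
vertex 3.436 -1.594 -2.734
vertex 3.577 -1.237 -2.207
vertex 3.65 -1.884 -2.191
endloop
endfacet
facet normal 0.663 -0.520 -0.539
outer loop
vertex 3.436 -1.594 -2.734
vertex 3.65 -1.884 -2.191
vertex 3.163 -2.151 -2.532
endloop
endfacet
facet normal 0.080 -0.374 -0.924
outer loop
vertex 3.436 -1.594 -2.734
vertex 3.163 -2.151 -2.532
vertex 2.789 -1.668 -2.76
endloop
endfacet
facet normal -0.001 0.335 -0.942
outer loop
vertex 3.436 -1.594 -2.734
vertex 2.789 -1.668 -2.76
vertex 3.045 -1.103 -2.559
endloop
endfacet
facet normal 0.912 0.113 0.394
outer loop
vertex 3.65 -1.884 -2.191
vertex 3.577 -1.237 -2.207
vertex 3.391 -1.572 -1.68
endloop
endfacet
facet normal 0.250 0.968 -0.010
outer loop
vertex 3.577 -1.237 -2.207
vertex 3.045 -1.103 -2.559
vertex 3.017 -1.089 -1.908
endloop
endfacet
facet normal -0.614 0.496 -0.614
outer loop
vertex 3.045 -1.103 -2.559
vertex 2.789 -1.668 -2.76
vertex 2.53 -1.356 -2.249
endloop
endfacet
facet normal -0.484 -0.651 -0.585
outer loop
vertex 2.789 -1.668 -2.76
vertex 3.163 -2.151 -2.532
vertex 2.603 -2.003 -2.233
endloop
endfacet
facet normal 0.459 -0.887 0.039
outer loop
vertex 3.163 -2.151 -2.532
vertex 3.65 -1.884 -2.191
vertex 3.135 -2.137 -1.881
endloop
endfacet
facet normal -0.080 0.374 0.924
outer loop
vertex 2.744 -1.646 -1.706
vertex 3.391 -1.572 -1.68
vertex 3.017 -1.089 -1.908
endloop
endfacet
facet normal -0.663 0.520 0.539
outer loop
vertex 2.744 -1.646 -1.706
vertex 3.017 -1.089 -1.908
vertex 2.53 -1.356 -2.249
endloop
endfacet
facet normal -0.943 -0.098 0.319
outer loop
vertex 2.744 -1.646 -1.706
vertex 2.53 -1.356 -2.249
vertex 2.603 -2.003 -2.233
endloop
endfacet
facet normal -0.533 -0.627 0.568
outer loop
vertex 2.744 -1.646 -1.706
vertex 2.603 -2.003 -2.233
vertex 3.135 -2.137 -1.881
endloop
endfacet
facet normal 0.001 -0.335 0.942
outer loop
vertex 2.744 -1.646 -1.706
vertex 3.135 -2.137 -1.881
vertex 3.391 -1.572 -1.68
endloop
endfacet
facet normal 0.484 0.651 0.585
outer loop
vertex 3.017 -1.089 -1.908
vertex 3.391 -1.572 -1.68
vertex 3.577 -1.237 -2.207
endloop
endfacet
facet normal -0.459 0.887 -0.039
outer loop
vertex 2.53 -1.356 -2.249
vertex 3.017 -1.089 -1.908
vertex 3.045 -1.103 -2.559
endloop
endfacet
facet normal -0.912 -0.113 -0.394
outer loop
vertex 2.603 -2.003 -2.233
vertex 2.53 -1.356 -2.249
vertex 2.789 -1.668 -2.76
endloop
endfacet
facet normal -0.250 -0.968 0.010
outer loop
vertex 3.135 -2.137 -1.881
vertex 2.603 -2.003 -2.233
vertex 3.163 -2.151 -2.532
endloop
endfacet
facet normal 0.614 -0.496 0.614
outer loop
vertex 3.391 -1.572 -1.68
vertex 3.135 -2.137 -1.881
vertex 3.65 -1.884 -2.191
endloop
endfacet
facet normal 0.006 -0.111 -0.994
outer loop
vertex 3.742 -3.283 -0.063
vertex 2.855 -2.823 -0.12
vertex 3.699 -2.29 -0.174
endloop
endfacet
facet normal 0.863 0.093 0.496
outer loop
vertex 3.742 -3.283 -0.063
vertex 3.699 -2.29 -0.174
vertex 2.845 -2.657 1.38
endloop
endfacet
facet normal 0.006 -0.111 -0.994
outer loop
vertex 3.699 -2.29 -0.174
vertex 2.855 -2.823 -0.12
vertex 2.813 -1.83 -0.231
endloop
endfacet
facet normal 0.399 0.819 0.413
outer loop
vertex 3.699 -2.29 -0.174
vertex 2.813 -1.83 -0.231
vertex 2.845 -2.657 1.38
endloop
endfacet
facet normal 0.007 -0.111 -0.994
outer loop
vertex 2.813 -1.83 -0.231
vertex 2.855 -2.823 -0.12
vertex 1.969 -2.364 -0.177
endloop
endfacet
facet normal -0.469 0.782 0.411
outer loop
vertex 2.813 -1.83 -0.231
vertex 1.969 -2.364 -0.177
vertex 2.845 -2.657 1.38
endloop
endfacet
facet normal 0.007 -0.110 -0.994
outer loop
vertex 1.969 -2.364 -0.177
vertex 2.855 -2.823 -0.12
vertex 2.011 -3.357 -0.067
endloop
endfacet
facet normal -0.870 0.018 0.493
outer loop
vertex 1.969 -2.364 -0.177
vertex 2.011 -3.357 -0.067
vertex 2.845 -2.657 1.38
endloop
endfacet
facet normal 0.007 -0.110 -0.994
outer loop
vertex 2.011 -3.357 -0.067
vertex 2.855 -2.823 -0.12
vertex 2.898 -3.816 -0.01
endloop
endfacet
facet normal -0.404 -0.710 0.577
outer loop
vertex 2.011 -3.357 -0.067
vertex 2.898 -3.816 -0.01
vertex 2.845 -2.657 1.38
endloop
endfacet
facet normal 0.007 -0.110 -0.994
outer loop
vertex 2.898 -3.816 -0.01
vertex 2.855 -2.823 -0.12
vertex 3.742 -3.283 -0.063
endloop
endfacet
facet normal 0.461 -0.673 0.579
outer loop
vertex 2.898 -3.816 -0.01
vertex 3.742 -3.283 -0.063
vertex 2.845 -2.657 1.38
endloop
endfacet

endsolid


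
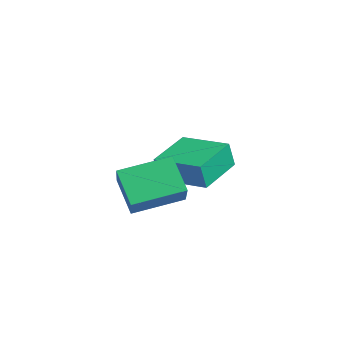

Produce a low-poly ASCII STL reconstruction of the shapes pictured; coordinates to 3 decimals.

solid 
facet normal -0.776 0.184 -0.604
outer loop
vertex -0.745 -4.106 -0.843
vertex -0.682 -2.575 -0.458
vertex 0.036 -3.902 -1.784
endloop
endfacet
facet normal -0.040 -0.969 -0.243
outer loop
vertex 1.402 -4.225 -0.722
vertex -0.745 -4.106 -0.843
vertex 0.036 -3.902 -1.784
endloop
endfacet
facet normal -0.776 0.183 -0.604
outer loop
vertex 0.036 -3.902 -1.784
vertex -0.682 -2.575 -0.458
vertex 0.099 -2.371 -1.4
endloop
endfacet
facet normal 0.629 0.165 -0.759
outer loop
vertex 0.099 -2.371 -1.4
vertex 1.402 -4.225 -0.722
vertex 0.036 -3.902 -1.784
endloop
endfacet
facet normal -0.629 -0.165 0.759
outer loop
vertex -0.745 -4.106 -0.843
vertex 0.684 -2.898 0.604
vertex -0.682 -2.575 -0.458
endloop
endfacet
facet normal -0.040 -0.969 -0.243
outer loop
vertex 0.621 -4.429 0.22
vertex -0.745 -4.106 -0.843
vertex 1.402 -4.225 -0.722
endloop
endfacet
facet normal -0.630 -0.165 0.759
outer loop
vertex 0.621 -4.429 0.22
vertex 0.684 -2.898 0.604
vertex -0.745 -4.106 -0.843
endloop
endfacet
facet normal 0.040 0.969 0.243
outer loop
vertex -0.682 -2.575 -0.458
vertex 0.684 -2.898 0.604
vertex 0.099 -2.371 -1.4
endloop
endfacet
facet normal 0.630 0.165 -0.759
outer loop
vertex 1.465 -2.694 -0.337
vertex 1.402 -4.225 -0.722
vertex 0.099 -2.371 -1.4
endloop
endfacet
facet normal 0.040 0.969 0.243
outer loop
vertex 0.099 -2.371 -1.4
vertex 0.684 -2.898 0.604
vertex 1.465 -2.694 -0.337
endloop
endfacet
facet normal 0.776 -0.184 0.604
outer loop
vertex 1.465 -2.694 -0.337
vertex 0.621 -4.429 0.22
vertex 1.402 -4.225 -0.722
endloop
endfacet
facet normal 0.776 -0.183 0.604
outer loop
vertex 0.684 -2.898 0.604
vertex 0.621 -4.429 0.22
vertex 1.465 -2.694 -0.337
endloop
endfacet
facet normal -0.761 -0.643 -0.093
outer loop
vertex -2.145 -2.702 -0.854
vertex -3.139 -1.572 -0.53
vertex -2.206 -2.502 -1.74
endloop
endfacet
facet normal 0.646 -0.734 -0.210
outer loop
vertex -0.981 -1.468 -1.59
vertex -2.145 -2.702 -0.854
vertex -2.206 -2.502 -1.74
endloop
endfacet
facet normal -0.761 -0.642 -0.093
outer loop
vertex -2.206 -2.502 -1.74
vertex -3.139 -1.572 -0.53
vertex -3.2 -1.371 -1.415
endloop
endfacet
facet normal -0.067 0.221 -0.973
outer loop
vertex -3.2 -1.371 -1.415
vertex -0.981 -1.468 -1.59
vertex -2.206 -2.502 -1.74
endloop
endfacet
facet normal 0.067 -0.220 0.973
outer loop
vertex -2.145 -2.702 -0.854
vertex -1.914 -0.538 -0.38
vertex -3.139 -1.572 -0.53
endloop
endfacet
facet normal 0.645 -0.734 -0.211
outer loop
vertex -0.92 -1.669 -0.705
vertex -2.145 -2.702 -0.854
vertex -0.981 -1.468 -1.59
endloop
endfacet
facet normal 0.067 -0.220 0.973
outer loop
vertex -0.92 -1.669 -0.705
vertex -1.914 -0.538 -0.38
vertex -2.145 -2.702 -0.854
endloop
endfacet
facet normal -0.645 0.734 0.211
outer loop
vertex -3.139 -1.572 -0.53
vertex -1.914 -0.538 -0.38
vertex -3.2 -1.371 -1.415
endloop
endfacet
facet normal -0.067 0.220 -0.973
outer loop
vertex -1.975 -0.338 -1.266
vertex -0.981 -1.468 -1.59
vertex -3.2 -1.371 -1.415
endloop
endfacet
facet normal -0.645 0.735 0.210
outer loop
vertex -3.2 -1.371 -1.415
vertex -1.914 -0.538 -0.38
vertex -1.975 -0.338 -1.266
endloop
endfacet
facet normal 0.761 0.642 0.093
outer loop
vertex -1.975 -0.338 -1.266
vertex -0.92 -1.669 -0.705
vertex -0.981 -1.468 -1.59
endloop
endfacet
facet normal 0.761 0.642 0.093
outer loop
vertex -1.914 -0.538 -0.38
vertex -0.92 -1.669 -0.705
vertex -1.975 -0.338 -1.266
endloop
endfacet

endsolid


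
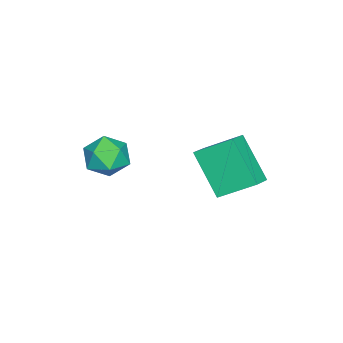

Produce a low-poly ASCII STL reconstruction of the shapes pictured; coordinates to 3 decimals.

solid 
facet normal -0.924 0.077 -0.374
outer loop
vertex -0.403 2.883 -1.509
vertex 0.253 3.95 -2.911
vertex -0.171 1.653 -2.336
endloop
endfacet
facet normal -0.349 -0.567 0.746
outer loop
vertex 0.587 1.59 -2.029
vertex -0.403 2.883 -1.509
vertex -0.171 1.653 -2.336
endloop
endfacet
facet normal -0.924 0.077 -0.374
outer loop
vertex -0.171 1.653 -2.336
vertex 0.253 3.95 -2.911
vertex 0.485 2.72 -3.738
endloop
endfacet
facet normal 0.155 -0.820 -0.551
outer loop
vertex 0.485 2.72 -3.738
vertex 0.587 1.59 -2.029
vertex -0.171 1.653 -2.336
endloop
endfacet
facet normal -0.155 0.820 0.551
outer loop
vertex -0.403 2.883 -1.509
vertex 1.011 3.887 -2.604
vertex 0.253 3.95 -2.911
endloop
endfacet
facet normal -0.349 -0.567 0.746
outer loop
vertex 0.355 2.82 -1.202
vertex -0.403 2.883 -1.509
vertex 0.587 1.59 -2.029
endloop
endfacet
facet normal -0.155 0.820 0.551
outer loop
vertex 0.355 2.82 -1.202
vertex 1.011 3.887 -2.604
vertex -0.403 2.883 -1.509
endloop
endfacet
facet normal 0.349 0.567 -0.746
outer loop
vertex 0.253 3.95 -2.911
vertex 1.011 3.887 -2.604
vertex 0.485 2.72 -3.738
endloop
endfacet
facet normal 0.155 -0.820 -0.551
outer loop
vertex 1.243 2.657 -3.431
vertex 0.587 1.59 -2.029
vertex 0.485 2.72 -3.738
endloop
endfacet
facet normal 0.349 0.567 -0.746
outer loop
vertex 0.485 2.72 -3.738
vertex 1.011 3.887 -2.604
vertex 1.243 2.657 -3.431
endloop
endfacet
facet normal 0.924 -0.077 0.374
outer loop
vertex 1.243 2.657 -3.431
vertex 0.355 2.82 -1.202
vertex 0.587 1.59 -2.029
endloop
endfacet
facet normal 0.924 -0.077 0.374
outer loop
vertex 1.011 3.887 -2.604
vertex 0.355 2.82 -1.202
vertex 1.243 2.657 -3.431
endloop
endfacet
facet normal 0.253 0.081 0.964
outer loop
vertex 2.655 0.008 -0.881
vertex 2.274 -0.712 -0.721
vertex 3.077 -0.706 -0.932
endloop
endfacet
facet normal 0.737 0.396 0.548
outer loop
vertex 2.655 0.008 -0.881
vertex 3.077 -0.706 -0.932
vertex 3.187 -0.116 -1.507
endloop
endfacet
facet normal 0.405 0.899 0.166
outer loop
vertex 2.655 0.008 -0.881
vertex 3.187 -0.116 -1.507
vertex 2.451 0.242 -1.651
endloop
endfacet
facet normal -0.286 0.893 0.347
outer loop
vertex 2.655 0.008 -0.881
vertex 2.451 0.242 -1.651
vertex 1.887 -0.127 -1.166
endloop
endfacet
facet normal -0.380 0.388 0.840
outer loop
vertex 2.655 0.008 -0.881
vertex 1.887 -0.127 -1.166
vertex 2.274 -0.712 -0.721
endloop
endfacet
facet normal 0.991 -0.094 0.093
outer loop
vertex 3.187 -0.116 -1.507
vertex 3.077 -0.706 -0.932
vertex 3.133 -0.913 -1.734
endloop
endfacet
facet normal 0.207 -0.605 0.769
outer loop
vertex 3.077 -0.706 -0.932
vertex 2.274 -0.712 -0.721
vertex 2.569 -1.282 -1.249
endloop
endfacet
facet normal -0.815 -0.107 0.569
outer loop
vertex 2.274 -0.712 -0.721
vertex 1.887 -0.127 -1.166
vertex 1.833 -0.924 -1.393
endloop
endfacet
facet normal -0.664 0.712 -0.230
outer loop
vertex 1.887 -0.127 -1.166
vertex 2.451 0.242 -1.651
vertex 1.943 -0.334 -1.968
endloop
endfacet
facet normal 0.453 0.721 -0.525
outer loop
vertex 2.451 0.242 -1.651
vertex 3.187 -0.116 -1.507
vertex 2.746 -0.328 -2.179
endloop
endfacet
facet normal 0.286 -0.893 -0.347
outer loop
vertex 2.365 -1.048 -2.019
vertex 3.133 -0.913 -1.734
vertex 2.569 -1.282 -1.249
endloop
endfacet
facet normal -0.405 -0.899 -0.166
outer loop
vertex 2.365 -1.048 -2.019
vertex 2.569 -1.282 -1.249
vertex 1.833 -0.924 -1.393
endloop
endfacet
facet normal -0.737 -0.396 -0.548
outer loop
vertex 2.365 -1.048 -2.019
vertex 1.833 -0.924 -1.393
vertex 1.943 -0.334 -1.968
endloop
endfacet
facet normal -0.253 -0.081 -0.964
outer loop
vertex 2.365 -1.048 -2.019
vertex 1.943 -0.334 -1.968
vertex 2.746 -0.328 -2.179
endloop
endfacet
facet normal 0.380 -0.388 -0.840
outer loop
vertex 2.365 -1.048 -2.019
vertex 2.746 -0.328 -2.179
vertex 3.133 -0.913 -1.734
endloop
endfacet
facet normal 0.664 -0.712 0.230
outer loop
vertex 2.569 -1.282 -1.249
vertex 3.133 -0.913 -1.734
vertex 3.077 -0.706 -0.932
endloop
endfacet
facet normal -0.453 -0.721 0.525
outer loop
vertex 1.833 -0.924 -1.393
vertex 2.569 -1.282 -1.249
vertex 2.274 -0.712 -0.721
endloop
endfacet
facet normal -0.991 0.094 -0.093
outer loop
vertex 1.943 -0.334 -1.968
vertex 1.833 -0.924 -1.393
vertex 1.887 -0.127 -1.166
endloop
endfacet
facet normal -0.207 0.605 -0.769
outer loop
vertex 2.746 -0.328 -2.179
vertex 1.943 -0.334 -1.968
vertex 2.451 0.242 -1.651
endloop
endfacet
facet normal 0.815 0.107 -0.569
outer loop
vertex 3.133 -0.913 -1.734
vertex 2.746 -0.328 -2.179
vertex 3.187 -0.116 -1.507
endloop
endfacet

endsolid


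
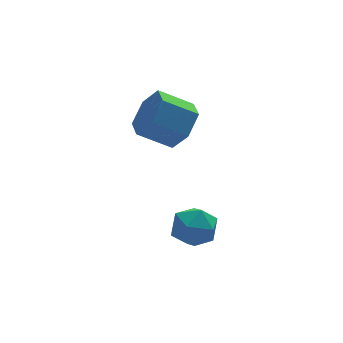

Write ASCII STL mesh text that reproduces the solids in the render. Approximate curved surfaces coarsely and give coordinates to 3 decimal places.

solid 
facet normal 0.826 -0.187 -0.532
outer loop
vertex 4.423 -0.769 -0.001
vertex 4.049 -0.334 -0.734
vertex 4.555 0.145 -0.118
endloop
endfacet
facet normal 0.546 0.028 0.837
outer loop
vertex 4.423 -0.769 -0.001
vertex 4.555 0.145 -0.118
vertex 3.325 -0.52 0.706
endloop
endfacet
facet normal 0.546 0.027 0.837
outer loop
vertex 3.325 -0.52 0.706
vertex 4.555 0.145 -0.118
vertex 3.457 0.393 0.59
endloop
endfacet
facet normal -0.825 0.187 0.533
outer loop
vertex 3.325 -0.52 0.706
vertex 3.457 0.393 0.59
vertex 2.951 -0.086 -0.026
endloop
endfacet
facet normal 0.825 -0.187 -0.533
outer loop
vertex 4.555 0.145 -0.118
vertex 4.049 -0.334 -0.734
vertex 4.181 0.579 -0.85
endloop
endfacet
facet normal 0.395 0.864 0.310
outer loop
vertex 4.555 0.145 -0.118
vertex 4.181 0.579 -0.85
vertex 3.457 0.393 0.59
endloop
endfacet
facet normal 0.396 0.864 0.311
outer loop
vertex 3.457 0.393 0.59
vertex 4.181 0.579 -0.85
vertex 3.083 0.828 -0.142
endloop
endfacet
facet normal -0.825 0.187 0.533
outer loop
vertex 3.457 0.393 0.59
vertex 3.083 0.828 -0.142
vertex 2.951 -0.086 -0.026
endloop
endfacet
facet normal 0.825 -0.187 -0.533
outer loop
vertex 4.181 0.579 -0.85
vertex 4.049 -0.334 -0.734
vertex 3.675 0.1 -1.466
endloop
endfacet
facet normal -0.150 0.836 -0.527
outer loop
vertex 4.181 0.579 -0.85
vertex 3.675 0.1 -1.466
vertex 3.083 0.828 -0.142
endloop
endfacet
facet normal -0.150 0.837 -0.527
outer loop
vertex 3.083 0.828 -0.142
vertex 3.675 0.1 -1.466
vertex 2.577 0.349 -0.759
endloop
endfacet
facet normal -0.826 0.187 0.532
outer loop
vertex 3.083 0.828 -0.142
vertex 2.577 0.349 -0.759
vertex 2.951 -0.086 -0.026
endloop
endfacet
facet normal 0.825 -0.187 -0.533
outer loop
vertex 3.675 0.1 -1.466
vertex 4.049 -0.334 -0.734
vertex 3.543 -0.813 -1.35
endloop
endfacet
facet normal -0.546 -0.028 -0.838
outer loop
vertex 3.675 0.1 -1.466
vertex 3.543 -0.813 -1.35
vertex 2.577 0.349 -0.759
endloop
endfacet
facet normal -0.546 -0.028 -0.837
outer loop
vertex 2.577 0.349 -0.759
vertex 3.543 -0.813 -1.35
vertex 2.445 -0.565 -0.642
endloop
endfacet
facet normal -0.826 0.187 0.532
outer loop
vertex 2.577 0.349 -0.759
vertex 2.445 -0.565 -0.642
vertex 2.951 -0.086 -0.026
endloop
endfacet
facet normal 0.825 -0.187 -0.533
outer loop
vertex 3.543 -0.813 -1.35
vertex 4.049 -0.334 -0.734
vertex 3.917 -1.248 -0.618
endloop
endfacet
facet normal -0.396 -0.864 -0.311
outer loop
vertex 3.543 -0.813 -1.35
vertex 3.917 -1.248 -0.618
vertex 2.445 -0.565 -0.642
endloop
endfacet
facet normal -0.396 -0.864 -0.310
outer loop
vertex 2.445 -0.565 -0.642
vertex 3.917 -1.248 -0.618
vertex 2.819 -0.999 0.09
endloop
endfacet
facet normal -0.825 0.187 0.533
outer loop
vertex 2.445 -0.565 -0.642
vertex 2.819 -0.999 0.09
vertex 2.951 -0.086 -0.026
endloop
endfacet
facet normal 0.826 -0.187 -0.532
outer loop
vertex 3.917 -1.248 -0.618
vertex 4.049 -0.334 -0.734
vertex 4.423 -0.769 -0.001
endloop
endfacet
facet normal 0.150 -0.837 0.527
outer loop
vertex 3.917 -1.248 -0.618
vertex 4.423 -0.769 -0.001
vertex 2.819 -0.999 0.09
endloop
endfacet
facet normal 0.150 -0.836 0.527
outer loop
vertex 2.819 -0.999 0.09
vertex 4.423 -0.769 -0.001
vertex 3.325 -0.52 0.706
endloop
endfacet
facet normal -0.825 0.187 0.533
outer loop
vertex 2.819 -0.999 0.09
vertex 3.325 -0.52 0.706
vertex 2.951 -0.086 -0.026
endloop
endfacet
facet normal -0.740 -0.673 -0.011
outer loop
vertex 2.84 -2.845 -3.906
vertex 3.395 -3.452 -4.082
vertex 3.215 -3.267 -3.282
endloop
endfacet
facet normal -0.888 -0.140 0.439
outer loop
vertex 2.84 -2.845 -3.906
vertex 3.215 -3.267 -3.282
vertex 3.112 -2.434 -3.225
endloop
endfacet
facet normal -0.880 0.470 0.068
outer loop
vertex 2.84 -2.845 -3.906
vertex 3.112 -2.434 -3.225
vertex 3.229 -2.104 -3.99
endloop
endfacet
facet normal -0.727 0.312 -0.611
outer loop
vertex 2.84 -2.845 -3.906
vertex 3.229 -2.104 -3.99
vertex 3.404 -2.734 -4.52
endloop
endfacet
facet normal -0.640 -0.394 -0.659
outer loop
vertex 2.84 -2.845 -3.906
vertex 3.404 -2.734 -4.52
vertex 3.395 -3.452 -4.082
endloop
endfacet
facet normal -0.366 -0.108 0.924
outer loop
vertex 3.112 -2.434 -3.225
vertex 3.215 -3.267 -3.282
vertex 3.836 -2.786 -2.98
endloop
endfacet
facet normal -0.126 -0.972 0.197
outer loop
vertex 3.215 -3.267 -3.282
vertex 3.395 -3.452 -4.082
vertex 4.011 -3.416 -3.51
endloop
endfacet
facet normal 0.035 -0.521 -0.853
outer loop
vertex 3.395 -3.452 -4.082
vertex 3.404 -2.734 -4.52
vertex 4.128 -3.086 -4.275
endloop
endfacet
facet normal -0.105 0.623 -0.775
outer loop
vertex 3.404 -2.734 -4.52
vertex 3.229 -2.104 -3.99
vertex 4.025 -2.253 -4.218
endloop
endfacet
facet normal -0.353 0.878 0.325
outer loop
vertex 3.229 -2.104 -3.99
vertex 3.112 -2.434 -3.225
vertex 3.845 -2.068 -3.418
endloop
endfacet
facet normal 0.727 -0.312 0.611
outer loop
vertex 4.4 -2.675 -3.594
vertex 3.836 -2.786 -2.98
vertex 4.011 -3.416 -3.51
endloop
endfacet
facet normal 0.880 -0.470 -0.068
outer loop
vertex 4.4 -2.675 -3.594
vertex 4.011 -3.416 -3.51
vertex 4.128 -3.086 -4.275
endloop
endfacet
facet normal 0.888 0.140 -0.439
outer loop
vertex 4.4 -2.675 -3.594
vertex 4.128 -3.086 -4.275
vertex 4.025 -2.253 -4.218
endloop
endfacet
facet normal 0.740 0.673 0.011
outer loop
vertex 4.4 -2.675 -3.594
vertex 4.025 -2.253 -4.218
vertex 3.845 -2.068 -3.418
endloop
endfacet
facet normal 0.640 0.394 0.659
outer loop
vertex 4.4 -2.675 -3.594
vertex 3.845 -2.068 -3.418
vertex 3.836 -2.786 -2.98
endloop
endfacet
facet normal 0.105 -0.623 0.775
outer loop
vertex 4.011 -3.416 -3.51
vertex 3.836 -2.786 -2.98
vertex 3.215 -3.267 -3.282
endloop
endfacet
facet normal 0.353 -0.878 -0.325
outer loop
vertex 4.128 -3.086 -4.275
vertex 4.011 -3.416 -3.51
vertex 3.395 -3.452 -4.082
endloop
endfacet
facet normal 0.366 0.108 -0.924
outer loop
vertex 4.025 -2.253 -4.218
vertex 4.128 -3.086 -4.275
vertex 3.404 -2.734 -4.52
endloop
endfacet
facet normal 0.126 0.972 -0.197
outer loop
vertex 3.845 -2.068 -3.418
vertex 4.025 -2.253 -4.218
vertex 3.229 -2.104 -3.99
endloop
endfacet
facet normal -0.035 0.521 0.853
outer loop
vertex 3.836 -2.786 -2.98
vertex 3.845 -2.068 -3.418
vertex 3.112 -2.434 -3.225
endloop
endfacet

endsolid


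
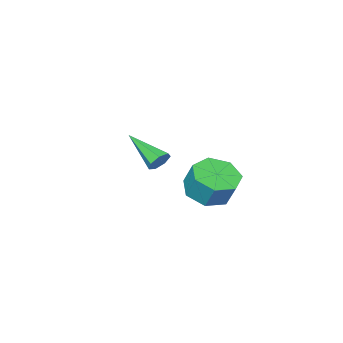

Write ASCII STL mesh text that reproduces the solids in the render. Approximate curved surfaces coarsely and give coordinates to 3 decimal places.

solid 
facet normal -0.030 -0.454 -0.891
outer loop
vertex -2.237 1.946 -1.498
vertex -2.799 2.754 -1.891
vertex -1.746 2.632 -1.864
endloop
endfacet
facet normal 0.845 -0.487 0.220
outer loop
vertex -2.237 1.946 -1.498
vertex -1.746 2.632 -1.864
vertex -2.2 2.517 -0.376
endloop
endfacet
facet normal 0.845 -0.487 0.220
outer loop
vertex -2.2 2.517 -0.376
vertex -1.746 2.632 -1.864
vertex -1.709 3.203 -0.742
endloop
endfacet
facet normal 0.030 0.454 0.891
outer loop
vertex -2.2 2.517 -0.376
vertex -1.709 3.203 -0.742
vertex -2.761 3.326 -0.769
endloop
endfacet
facet normal -0.030 -0.453 -0.891
outer loop
vertex -1.746 2.632 -1.864
vertex -2.799 2.754 -1.891
vertex -2.048 3.41 -2.25
endloop
endfacet
facet normal 0.944 0.280 -0.174
outer loop
vertex -1.746 2.632 -1.864
vertex -2.048 3.41 -2.25
vertex -1.709 3.203 -0.742
endloop
endfacet
facet normal 0.944 0.279 -0.174
outer loop
vertex -1.709 3.203 -0.742
vertex -2.048 3.41 -2.25
vertex -2.01 3.982 -1.128
endloop
endfacet
facet normal 0.030 0.453 0.891
outer loop
vertex -1.709 3.203 -0.742
vertex -2.01 3.982 -1.128
vertex -2.761 3.326 -0.769
endloop
endfacet
facet normal -0.030 -0.453 -0.891
outer loop
vertex -2.048 3.41 -2.25
vertex -2.799 2.754 -1.891
vertex -2.915 3.695 -2.366
endloop
endfacet
facet normal 0.333 0.835 -0.437
outer loop
vertex -2.048 3.41 -2.25
vertex -2.915 3.695 -2.366
vertex -2.01 3.982 -1.128
endloop
endfacet
facet normal 0.332 0.836 -0.437
outer loop
vertex -2.01 3.982 -1.128
vertex -2.915 3.695 -2.366
vertex -2.877 4.266 -1.244
endloop
endfacet
facet normal 0.029 0.454 0.891
outer loop
vertex -2.01 3.982 -1.128
vertex -2.877 4.266 -1.244
vertex -2.761 3.326 -0.769
endloop
endfacet
facet normal -0.030 -0.453 -0.891
outer loop
vertex -2.915 3.695 -2.366
vertex -2.799 2.754 -1.891
vertex -3.694 3.271 -2.124
endloop
endfacet
facet normal -0.530 0.763 -0.370
outer loop
vertex -2.915 3.695 -2.366
vertex -3.694 3.271 -2.124
vertex -2.877 4.266 -1.244
endloop
endfacet
facet normal -0.529 0.763 -0.372
outer loop
vertex -2.877 4.266 -1.244
vertex -3.694 3.271 -2.124
vertex -3.657 3.843 -1.002
endloop
endfacet
facet normal 0.030 0.454 0.891
outer loop
vertex -2.877 4.266 -1.244
vertex -3.657 3.843 -1.002
vertex -2.761 3.326 -0.769
endloop
endfacet
facet normal -0.030 -0.453 -0.891
outer loop
vertex -3.694 3.271 -2.124
vertex -2.799 2.754 -1.891
vertex -3.8 2.458 -1.707
endloop
endfacet
facet normal -0.993 0.116 -0.026
outer loop
vertex -3.694 3.271 -2.124
vertex -3.8 2.458 -1.707
vertex -3.657 3.843 -1.002
endloop
endfacet
facet normal -0.993 0.115 -0.025
outer loop
vertex -3.657 3.843 -1.002
vertex -3.8 2.458 -1.707
vertex -3.762 3.03 -0.585
endloop
endfacet
facet normal 0.030 0.453 0.891
outer loop
vertex -3.657 3.843 -1.002
vertex -3.762 3.03 -0.585
vertex -2.761 3.326 -0.769
endloop
endfacet
facet normal -0.030 -0.454 -0.891
outer loop
vertex -3.8 2.458 -1.707
vertex -2.799 2.754 -1.891
vertex -3.151 1.868 -1.428
endloop
endfacet
facet normal -0.708 -0.619 0.339
outer loop
vertex -3.8 2.458 -1.707
vertex -3.151 1.868 -1.428
vertex -3.762 3.03 -0.585
endloop
endfacet
facet normal -0.709 -0.619 0.339
outer loop
vertex -3.762 3.03 -0.585
vertex -3.151 1.868 -1.428
vertex -3.114 2.44 -0.306
endloop
endfacet
facet normal 0.030 0.454 0.891
outer loop
vertex -3.762 3.03 -0.585
vertex -3.114 2.44 -0.306
vertex -2.761 3.326 -0.769
endloop
endfacet
facet normal -0.029 -0.454 -0.891
outer loop
vertex -3.151 1.868 -1.428
vertex -2.799 2.754 -1.891
vertex -2.237 1.946 -1.498
endloop
endfacet
facet normal 0.110 -0.887 0.449
outer loop
vertex -3.151 1.868 -1.428
vertex -2.237 1.946 -1.498
vertex -3.114 2.44 -0.306
endloop
endfacet
facet normal 0.109 -0.887 0.448
outer loop
vertex -3.114 2.44 -0.306
vertex -2.237 1.946 -1.498
vertex -2.2 2.517 -0.376
endloop
endfacet
facet normal 0.030 0.454 0.891
outer loop
vertex -3.114 2.44 -0.306
vertex -2.2 2.517 -0.376
vertex -2.761 3.326 -0.769
endloop
endfacet
facet normal -0.058 0.892 -0.449
outer loop
vertex -3.055 -0.421 -1.363
vertex -3.3 -0.675 -1.836
vertex -3.566 -0.452 -1.359
endloop
endfacet
facet normal -0.005 0.208 0.978
outer loop
vertex -3.055 -0.421 -1.363
vertex -3.566 -0.452 -1.359
vertex -3.18 -2.485 -0.924
endloop
endfacet
facet normal -0.060 0.891 -0.450
outer loop
vertex -3.566 -0.452 -1.359
vertex -3.3 -0.675 -1.836
vertex -3.876 -0.652 -1.714
endloop
endfacet
facet normal -0.753 -0.002 0.658
outer loop
vertex -3.566 -0.452 -1.359
vertex -3.876 -0.652 -1.714
vertex -3.18 -2.485 -0.924
endloop
endfacet
facet normal -0.060 0.891 -0.449
outer loop
vertex -3.876 -0.652 -1.714
vertex -3.3 -0.675 -1.836
vertex -3.753 -0.869 -2.161
endloop
endfacet
facet normal -0.922 -0.380 -0.069
outer loop
vertex -3.876 -0.652 -1.714
vertex -3.753 -0.869 -2.161
vertex -3.18 -2.485 -0.924
endloop
endfacet
facet normal -0.059 0.891 -0.450
outer loop
vertex -3.753 -0.869 -2.161
vertex -3.3 -0.675 -1.836
vertex -3.288 -0.94 -2.363
endloop
endfacet
facet normal -0.386 -0.643 -0.662
outer loop
vertex -3.753 -0.869 -2.161
vertex -3.288 -0.94 -2.363
vertex -3.18 -2.485 -0.924
endloop
endfacet
facet normal -0.059 0.891 -0.450
outer loop
vertex -3.288 -0.94 -2.363
vertex -3.3 -0.675 -1.836
vertex -2.832 -0.812 -2.169
endloop
endfacet
facet normal 0.451 -0.591 -0.669
outer loop
vertex -3.288 -0.94 -2.363
vertex -2.832 -0.812 -2.169
vertex -3.18 -2.485 -0.924
endloop
endfacet
facet normal -0.059 0.892 -0.449
outer loop
vertex -2.832 -0.812 -2.169
vertex -3.3 -0.675 -1.836
vertex -2.728 -0.581 -1.724
endloop
endfacet
facet normal 0.960 -0.265 -0.087
outer loop
vertex -2.832 -0.812 -2.169
vertex -2.728 -0.581 -1.724
vertex -3.18 -2.485 -0.924
endloop
endfacet
facet normal -0.059 0.892 -0.448
outer loop
vertex -2.728 -0.581 -1.724
vertex -3.3 -0.675 -1.836
vertex -3.055 -0.421 -1.363
endloop
endfacet
facet normal 0.758 0.091 0.646
outer loop
vertex -2.728 -0.581 -1.724
vertex -3.055 -0.421 -1.363
vertex -3.18 -2.485 -0.924
endloop
endfacet

endsolid


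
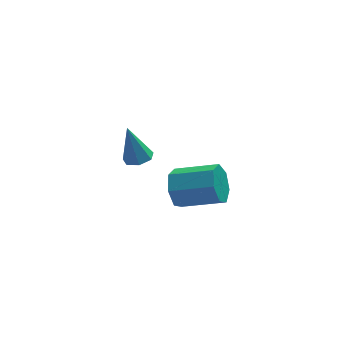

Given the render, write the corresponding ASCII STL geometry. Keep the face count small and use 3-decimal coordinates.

solid 
facet normal -0.881 0.339 -0.329
outer loop
vertex 1.454 -1.901 -3.094
vertex 1.05 -2.225 -2.346
vertex 1.417 -1.403 -2.483
endloop
endfacet
facet normal 0.470 0.698 -0.540
outer loop
vertex 1.454 -1.901 -3.094
vertex 1.417 -1.403 -2.483
vertex 3.093 -2.531 -2.483
endloop
endfacet
facet normal 0.470 0.698 -0.540
outer loop
vertex 3.093 -2.531 -2.483
vertex 1.417 -1.403 -2.483
vertex 3.056 -2.033 -1.871
endloop
endfacet
facet normal 0.882 -0.338 0.328
outer loop
vertex 3.093 -2.531 -2.483
vertex 3.056 -2.033 -1.871
vertex 2.69 -2.855 -1.734
endloop
endfacet
facet normal -0.882 0.339 -0.329
outer loop
vertex 1.417 -1.403 -2.483
vertex 1.05 -2.225 -2.346
vertex 1.104 -1.524 -1.768
endloop
endfacet
facet normal 0.256 0.928 0.269
outer loop
vertex 1.417 -1.403 -2.483
vertex 1.104 -1.524 -1.768
vertex 3.056 -2.033 -1.871
endloop
endfacet
facet normal 0.256 0.928 0.269
outer loop
vertex 3.056 -2.033 -1.871
vertex 1.104 -1.524 -1.768
vertex 2.743 -2.154 -1.156
endloop
endfacet
facet normal 0.882 -0.338 0.329
outer loop
vertex 3.056 -2.033 -1.871
vertex 2.743 -2.154 -1.156
vertex 2.69 -2.855 -1.734
endloop
endfacet
facet normal -0.881 0.339 -0.329
outer loop
vertex 1.104 -1.524 -1.768
vertex 1.05 -2.225 -2.346
vertex 0.75 -2.173 -1.488
endloop
endfacet
facet normal -0.150 0.460 0.875
outer loop
vertex 1.104 -1.524 -1.768
vertex 0.75 -2.173 -1.488
vertex 2.743 -2.154 -1.156
endloop
endfacet
facet normal -0.150 0.458 0.876
outer loop
vertex 2.743 -2.154 -1.156
vertex 0.75 -2.173 -1.488
vertex 2.39 -2.803 -0.877
endloop
endfacet
facet normal 0.882 -0.338 0.329
outer loop
vertex 2.743 -2.154 -1.156
vertex 2.39 -2.803 -0.877
vertex 2.69 -2.855 -1.734
endloop
endfacet
facet normal -0.882 0.338 -0.329
outer loop
vertex 0.75 -2.173 -1.488
vertex 1.05 -2.225 -2.346
vertex 0.623 -2.861 -1.855
endloop
endfacet
facet normal -0.443 -0.357 0.822
outer loop
vertex 0.75 -2.173 -1.488
vertex 0.623 -2.861 -1.855
vertex 2.39 -2.803 -0.877
endloop
endfacet
facet normal -0.444 -0.355 0.823
outer loop
vertex 2.39 -2.803 -0.877
vertex 0.623 -2.861 -1.855
vertex 2.262 -3.491 -1.243
endloop
endfacet
facet normal 0.881 -0.339 0.329
outer loop
vertex 2.39 -2.803 -0.877
vertex 2.262 -3.491 -1.243
vertex 2.69 -2.855 -1.734
endloop
endfacet
facet normal -0.882 0.338 -0.329
outer loop
vertex 0.623 -2.861 -1.855
vertex 1.05 -2.225 -2.346
vertex 0.817 -3.07 -2.591
endloop
endfacet
facet normal -0.403 -0.903 0.150
outer loop
vertex 0.623 -2.861 -1.855
vertex 0.817 -3.07 -2.591
vertex 2.262 -3.491 -1.243
endloop
endfacet
facet normal -0.403 -0.903 0.150
outer loop
vertex 2.262 -3.491 -1.243
vertex 0.817 -3.07 -2.591
vertex 2.457 -3.7 -1.979
endloop
endfacet
facet normal 0.881 -0.339 0.330
outer loop
vertex 2.262 -3.491 -1.243
vertex 2.457 -3.7 -1.979
vertex 2.69 -2.855 -1.734
endloop
endfacet
facet normal -0.882 0.338 -0.329
outer loop
vertex 0.817 -3.07 -2.591
vertex 1.05 -2.225 -2.346
vertex 1.187 -2.643 -3.143
endloop
endfacet
facet normal -0.059 -0.770 -0.635
outer loop
vertex 0.817 -3.07 -2.591
vertex 1.187 -2.643 -3.143
vertex 2.457 -3.7 -1.979
endloop
endfacet
facet normal -0.059 -0.770 -0.635
outer loop
vertex 2.457 -3.7 -1.979
vertex 1.187 -2.643 -3.143
vertex 2.827 -3.273 -2.531
endloop
endfacet
facet normal 0.882 -0.338 0.329
outer loop
vertex 2.457 -3.7 -1.979
vertex 2.827 -3.273 -2.531
vertex 2.69 -2.855 -1.734
endloop
endfacet
facet normal -0.881 0.339 -0.329
outer loop
vertex 1.187 -2.643 -3.143
vertex 1.05 -2.225 -2.346
vertex 1.454 -1.901 -3.094
endloop
endfacet
facet normal 0.330 -0.056 -0.942
outer loop
vertex 1.187 -2.643 -3.143
vertex 1.454 -1.901 -3.094
vertex 2.827 -3.273 -2.531
endloop
endfacet
facet normal 0.329 -0.057 -0.942
outer loop
vertex 2.827 -3.273 -2.531
vertex 1.454 -1.901 -3.094
vertex 3.093 -2.531 -2.483
endloop
endfacet
facet normal 0.882 -0.337 0.329
outer loop
vertex 2.827 -3.273 -2.531
vertex 3.093 -2.531 -2.483
vertex 2.69 -2.855 -1.734
endloop
endfacet
facet normal 0.220 -0.182 -0.958
outer loop
vertex 0.918 2.474 -4.329
vertex 0.269 2.365 -4.457
vertex 0.611 2.941 -4.488
endloop
endfacet
facet normal 0.708 0.595 0.380
outer loop
vertex 0.918 2.474 -4.329
vertex 0.611 2.941 -4.488
vertex -0.129 2.695 -2.723
endloop
endfacet
facet normal 0.220 -0.182 -0.958
outer loop
vertex 0.611 2.941 -4.488
vertex 0.269 2.365 -4.457
vertex 0.047 2.974 -4.624
endloop
endfacet
facet normal 0.022 0.989 0.147
outer loop
vertex 0.611 2.941 -4.488
vertex 0.047 2.974 -4.624
vertex -0.129 2.695 -2.723
endloop
endfacet
facet normal 0.221 -0.182 -0.958
outer loop
vertex 0.047 2.974 -4.624
vertex 0.269 2.365 -4.457
vertex -0.35 2.549 -4.635
endloop
endfacet
facet normal -0.731 0.682 0.032
outer loop
vertex 0.047 2.974 -4.624
vertex -0.35 2.549 -4.635
vertex -0.129 2.695 -2.723
endloop
endfacet
facet normal 0.221 -0.183 -0.958
outer loop
vertex -0.35 2.549 -4.635
vertex 0.269 2.365 -4.457
vertex -0.28 1.985 -4.511
endloop
endfacet
facet normal -0.988 -0.096 0.122
outer loop
vertex -0.35 2.549 -4.635
vertex -0.28 1.985 -4.511
vertex -0.129 2.695 -2.723
endloop
endfacet
facet normal 0.220 -0.182 -0.958
outer loop
vertex -0.28 1.985 -4.511
vertex 0.269 2.365 -4.457
vertex 0.204 1.707 -4.347
endloop
endfacet
facet normal -0.553 -0.757 0.347
outer loop
vertex -0.28 1.985 -4.511
vertex 0.204 1.707 -4.347
vertex -0.129 2.695 -2.723
endloop
endfacet
facet normal 0.220 -0.182 -0.958
outer loop
vertex 0.204 1.707 -4.347
vertex 0.269 2.365 -4.457
vertex 0.737 1.925 -4.266
endloop
endfacet
facet normal 0.247 -0.805 0.540
outer loop
vertex 0.204 1.707 -4.347
vertex 0.737 1.925 -4.266
vertex -0.129 2.695 -2.723
endloop
endfacet
facet normal 0.220 -0.182 -0.958
outer loop
vertex 0.737 1.925 -4.266
vertex 0.269 2.365 -4.457
vertex 0.918 2.474 -4.329
endloop
endfacet
facet normal 0.807 -0.203 0.554
outer loop
vertex 0.737 1.925 -4.266
vertex 0.918 2.474 -4.329
vertex -0.129 2.695 -2.723
endloop
endfacet

endsolid


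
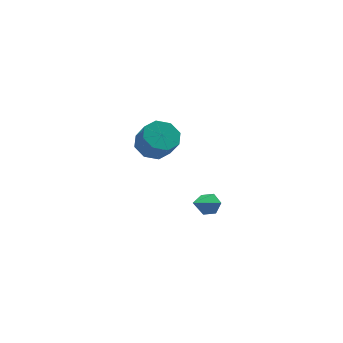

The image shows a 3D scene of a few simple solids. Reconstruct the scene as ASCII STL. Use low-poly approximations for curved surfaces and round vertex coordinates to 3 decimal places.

solid 
facet normal -0.242 0.562 -0.791
outer loop
vertex 1.078 2.349 0.327
vertex 0.289 2.694 0.814
vertex 1.234 2.975 0.724
endloop
endfacet
facet normal 0.948 -0.035 -0.317
outer loop
vertex 1.078 2.349 0.327
vertex 1.234 2.975 0.724
vertex 1.401 1.601 1.378
endloop
endfacet
facet normal 0.948 -0.035 -0.315
outer loop
vertex 1.401 1.601 1.378
vertex 1.234 2.975 0.724
vertex 1.556 2.227 1.776
endloop
endfacet
facet normal 0.243 -0.563 0.790
outer loop
vertex 1.401 1.601 1.378
vertex 1.556 2.227 1.776
vertex 0.611 1.946 1.866
endloop
endfacet
facet normal -0.242 0.562 -0.791
outer loop
vertex 1.234 2.975 0.724
vertex 0.289 2.694 0.814
vertex 0.835 3.436 1.174
endloop
endfacet
facet normal 0.815 0.560 0.149
outer loop
vertex 1.234 2.975 0.724
vertex 0.835 3.436 1.174
vertex 1.556 2.227 1.776
endloop
endfacet
facet normal 0.816 0.560 0.147
outer loop
vertex 1.556 2.227 1.776
vertex 0.835 3.436 1.174
vertex 1.158 2.689 2.226
endloop
endfacet
facet normal 0.242 -0.562 0.791
outer loop
vertex 1.556 2.227 1.776
vertex 1.158 2.689 2.226
vertex 0.611 1.946 1.866
endloop
endfacet
facet normal -0.243 0.562 -0.790
outer loop
vertex 0.835 3.436 1.174
vertex 0.289 2.694 0.814
vertex 0.117 3.463 1.414
endloop
endfacet
facet normal 0.206 0.827 0.524
outer loop
vertex 0.835 3.436 1.174
vertex 0.117 3.463 1.414
vertex 1.158 2.689 2.226
endloop
endfacet
facet normal 0.205 0.826 0.525
outer loop
vertex 1.158 2.689 2.226
vertex 0.117 3.463 1.414
vertex 0.44 2.715 2.465
endloop
endfacet
facet normal 0.243 -0.562 0.791
outer loop
vertex 1.158 2.689 2.226
vertex 0.44 2.715 2.465
vertex 0.611 1.946 1.866
endloop
endfacet
facet normal -0.243 0.562 -0.790
outer loop
vertex 0.117 3.463 1.414
vertex 0.289 2.694 0.814
vertex -0.501 3.039 1.302
endloop
endfacet
facet normal -0.525 0.609 0.595
outer loop
vertex 0.117 3.463 1.414
vertex -0.501 3.039 1.302
vertex 0.44 2.715 2.465
endloop
endfacet
facet normal -0.525 0.609 0.595
outer loop
vertex 0.44 2.715 2.465
vertex -0.501 3.039 1.302
vertex -0.178 2.291 2.353
endloop
endfacet
facet normal 0.242 -0.562 0.791
outer loop
vertex 0.44 2.715 2.465
vertex -0.178 2.291 2.353
vertex 0.611 1.946 1.866
endloop
endfacet
facet normal -0.243 0.563 -0.790
outer loop
vertex -0.501 3.039 1.302
vertex 0.289 2.694 0.814
vertex -0.656 2.413 0.904
endloop
endfacet
facet normal -0.948 0.034 0.316
outer loop
vertex -0.501 3.039 1.302
vertex -0.656 2.413 0.904
vertex -0.178 2.291 2.353
endloop
endfacet
facet normal -0.948 0.036 0.316
outer loop
vertex -0.178 2.291 2.353
vertex -0.656 2.413 0.904
vertex -0.334 1.665 1.956
endloop
endfacet
facet normal 0.242 -0.562 0.791
outer loop
vertex -0.178 2.291 2.353
vertex -0.334 1.665 1.956
vertex 0.611 1.946 1.866
endloop
endfacet
facet normal -0.242 0.562 -0.791
outer loop
vertex -0.656 2.413 0.904
vertex 0.289 2.694 0.814
vertex -0.258 1.951 0.454
endloop
endfacet
facet normal -0.816 -0.559 -0.148
outer loop
vertex -0.656 2.413 0.904
vertex -0.258 1.951 0.454
vertex -0.334 1.665 1.956
endloop
endfacet
facet normal -0.815 -0.561 -0.148
outer loop
vertex -0.334 1.665 1.956
vertex -0.258 1.951 0.454
vertex 0.065 1.204 1.506
endloop
endfacet
facet normal 0.242 -0.562 0.791
outer loop
vertex -0.334 1.665 1.956
vertex 0.065 1.204 1.506
vertex 0.611 1.946 1.866
endloop
endfacet
facet normal -0.243 0.562 -0.791
outer loop
vertex -0.258 1.951 0.454
vertex 0.289 2.694 0.814
vertex 0.46 1.925 0.215
endloop
endfacet
facet normal -0.204 -0.827 -0.524
outer loop
vertex -0.258 1.951 0.454
vertex 0.46 1.925 0.215
vertex 0.065 1.204 1.506
endloop
endfacet
facet normal -0.206 -0.826 -0.524
outer loop
vertex 0.065 1.204 1.506
vertex 0.46 1.925 0.215
vertex 0.783 1.177 1.266
endloop
endfacet
facet normal 0.243 -0.562 0.790
outer loop
vertex 0.065 1.204 1.506
vertex 0.783 1.177 1.266
vertex 0.611 1.946 1.866
endloop
endfacet
facet normal -0.242 0.562 -0.791
outer loop
vertex 0.46 1.925 0.215
vertex 0.289 2.694 0.814
vertex 1.078 2.349 0.327
endloop
endfacet
facet normal 0.525 -0.609 -0.595
outer loop
vertex 0.46 1.925 0.215
vertex 1.078 2.349 0.327
vertex 0.783 1.177 1.266
endloop
endfacet
facet normal 0.525 -0.609 -0.595
outer loop
vertex 0.783 1.177 1.266
vertex 1.078 2.349 0.327
vertex 1.401 1.601 1.378
endloop
endfacet
facet normal 0.243 -0.562 0.790
outer loop
vertex 0.783 1.177 1.266
vertex 1.401 1.601 1.378
vertex 0.611 1.946 1.866
endloop
endfacet
facet normal 0.556 0.643 -0.527
outer loop
vertex 2.241 -3.134 0.8
vertex 1.963 -3.336 0.26
vertex 1.709 -2.848 0.587
endloop
endfacet
facet normal -0.158 0.383 0.910
outer loop
vertex 2.241 -3.134 0.8
vertex 1.709 -2.848 0.587
vertex 1.057 -4.384 1.12
endloop
endfacet
facet normal 0.556 0.643 -0.528
outer loop
vertex 1.709 -2.848 0.587
vertex 1.963 -3.336 0.26
vertex 1.431 -3.051 0.047
endloop
endfacet
facet normal -0.850 0.454 0.267
outer loop
vertex 1.709 -2.848 0.587
vertex 1.431 -3.051 0.047
vertex 1.057 -4.384 1.12
endloop
endfacet
facet normal 0.556 0.643 -0.528
outer loop
vertex 1.431 -3.051 0.047
vertex 1.963 -3.336 0.26
vertex 1.686 -3.539 -0.279
endloop
endfacet
facet normal -0.870 -0.138 -0.474
outer loop
vertex 1.431 -3.051 0.047
vertex 1.686 -3.539 -0.279
vertex 1.057 -4.384 1.12
endloop
endfacet
facet normal 0.556 0.642 -0.528
outer loop
vertex 1.686 -3.539 -0.279
vertex 1.963 -3.336 0.26
vertex 2.217 -3.824 -0.066
endloop
endfacet
facet normal -0.199 -0.797 -0.571
outer loop
vertex 1.686 -3.539 -0.279
vertex 2.217 -3.824 -0.066
vertex 1.057 -4.384 1.12
endloop
endfacet
facet normal 0.557 0.642 -0.527
outer loop
vertex 2.217 -3.824 -0.066
vertex 1.963 -3.336 0.26
vertex 2.495 -3.622 0.474
endloop
endfacet
facet normal 0.492 -0.868 0.071
outer loop
vertex 2.217 -3.824 -0.066
vertex 2.495 -3.622 0.474
vertex 1.057 -4.384 1.12
endloop
endfacet
facet normal 0.557 0.642 -0.527
outer loop
vertex 2.495 -3.622 0.474
vertex 1.963 -3.336 0.26
vertex 2.241 -3.134 0.8
endloop
endfacet
facet normal 0.512 -0.277 0.813
outer loop
vertex 2.495 -3.622 0.474
vertex 2.241 -3.134 0.8
vertex 1.057 -4.384 1.12
endloop
endfacet

endsolid
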